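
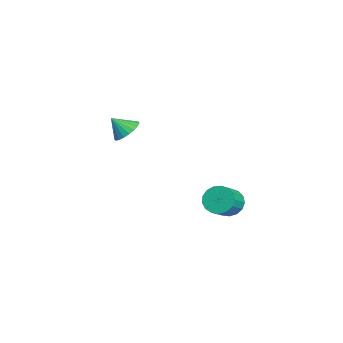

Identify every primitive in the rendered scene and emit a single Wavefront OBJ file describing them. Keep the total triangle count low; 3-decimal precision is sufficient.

v 2.474 1.907 -1.159
v 2.799 1.602 -1.799
v 3.672 1.109 -1.121
v 3.346 1.413 -0.481
v 2.962 1.937 -1.766
v 3.835 1.443 -1.088
v 3.014 2.264 -1.594
v 3.886 1.77 -0.916
v 2.941 2.509 -1.322
v 3.814 2.016 -0.644
v 2.762 2.617 -1.013
v 3.634 2.123 -0.335
v 2.516 2.561 -0.737
v 3.389 2.068 -0.059
v 2.261 2.356 -0.558
v 3.134 1.863 0.12
v 2.055 2.048 -0.516
v 2.927 1.555 0.161
v 1.944 1.707 -0.622
v 2.817 1.214 0.056
v 1.955 1.413 -0.851
v 2.827 0.919 -0.173
v 2.085 1.231 -1.15
v 2.957 0.737 -0.472
v 2.303 1.204 -1.451
v 3.176 0.71 -0.773
v 2.561 1.338 -1.686
v 3.434 0.845 -1.008
v -2.976 -2.639 0.65
v -2.311 -2.988 0.405
v -3.064 -3.381 1.47
v -2.197 -2.765 0.618
v -2.218 -2.521 0.837
v -2.37 -2.297 1.023
v -2.627 -2.132 1.145
v -2.944 -2.055 1.181
v -3.267 -2.079 1.125
v -3.539 -2.199 0.987
v -3.715 -2.396 0.791
v -3.762 -2.634 0.57
v -3.674 -2.874 0.363
v -3.465 -3.072 0.206
v -3.172 -3.196 0.125
v -2.845 -3.223 0.135
v -2.54 -3.15 0.234
f 2 1 5
f 2 5 3
f 3 5 6
f 3 6 4
f 5 1 7
f 5 7 6
f 6 7 8
f 6 8 4
f 7 1 9
f 7 9 8
f 8 9 10
f 8 10 4
f 9 1 11
f 9 11 10
f 10 11 12
f 10 12 4
f 11 1 13
f 11 13 12
f 12 13 14
f 12 14 4
f 13 1 15
f 13 15 14
f 14 15 16
f 14 16 4
f 15 1 17
f 15 17 16
f 16 17 18
f 16 18 4
f 17 1 19
f 17 19 18
f 18 19 20
f 18 20 4
f 19 1 21
f 19 21 20
f 20 21 22
f 20 22 4
f 21 1 23
f 21 23 22
f 22 23 24
f 22 24 4
f 23 1 25
f 23 25 24
f 24 25 26
f 24 26 4
f 25 1 27
f 25 27 26
f 26 27 28
f 26 28 4
f 27 1 2
f 27 2 28
f 28 2 3
f 28 3 4
f 30 29 32
f 30 32 31
f 32 29 33
f 32 33 31
f 33 29 34
f 33 34 31
f 34 29 35
f 34 35 31
f 35 29 36
f 35 36 31
f 36 29 37
f 36 37 31
f 37 29 38
f 37 38 31
f 38 29 39
f 38 39 31
f 39 29 40
f 39 40 31
f 40 29 41
f 40 41 31
f 41 29 42
f 41 42 31
f 42 29 43
f 42 43 31
f 43 29 44
f 43 44 31
f 44 29 45
f 44 45 31
f 45 29 30
f 45 30 31



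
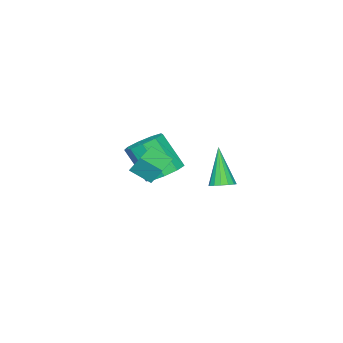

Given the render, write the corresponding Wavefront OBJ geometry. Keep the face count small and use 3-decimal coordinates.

v -0.08 -2.784 0.469
v 0.746 -2.201 0.753
v 0.926 -3.353 2.595
v 0.1 -3.936 2.311
v 0.139 -1.904 0.998
v 0.319 -3.056 2.84
v -0.57 -2.019 0.996
v -0.39 -3.171 2.837
v -1.05 -2.492 0.747
v -0.869 -3.644 2.589
v -1.076 -3.101 0.368
v -0.896 -4.254 2.21
v -0.636 -3.562 0.036
v -0.456 -4.715 1.878
v 0.064 -3.659 -0.093
v 0.244 -4.811 1.749
v 0.696 -3.346 0.041
v 0.877 -4.499 1.883
v 0.966 -2.77 0.375
v 1.146 -3.923 2.217
v 2.398 2.312 2.183
v 2.939 1.994 2.242
v 1.782 1.628 4.137
v 3.001 2.289 2.365
v 2.902 2.591 2.44
v 2.667 2.818 2.445
v 2.361 2.909 2.38
v 2.065 2.841 2.263
v 1.858 2.63 2.124
v 1.796 2.335 2.001
v 1.895 2.033 1.927
v 2.129 1.806 1.921
v 2.436 1.715 1.986
v 2.732 1.784 2.103
v 2.432 -1.059 2.099
v 2.795 -2.035 2.753
v 2.368 -0.464 3.022
v 2.731 -1.44 3.676
v 3.729 -0.68 1.944
v 4.092 -1.656 2.598
v 3.665 -0.085 2.867
v 4.028 -1.061 3.521
f 2 1 5
f 2 5 3
f 3 5 6
f 3 6 4
f 5 1 7
f 5 7 6
f 6 7 8
f 6 8 4
f 7 1 9
f 7 9 8
f 8 9 10
f 8 10 4
f 9 1 11
f 9 11 10
f 10 11 12
f 10 12 4
f 11 1 13
f 11 13 12
f 12 13 14
f 12 14 4
f 13 1 15
f 13 15 14
f 14 15 16
f 14 16 4
f 15 1 17
f 15 17 16
f 16 17 18
f 16 18 4
f 17 1 19
f 17 19 18
f 18 19 20
f 18 20 4
f 19 1 2
f 19 2 20
f 20 2 3
f 20 3 4
f 22 21 24
f 22 24 23
f 24 21 25
f 24 25 23
f 25 21 26
f 25 26 23
f 26 21 27
f 26 27 23
f 27 21 28
f 27 28 23
f 28 21 29
f 28 29 23
f 29 21 30
f 29 30 23
f 30 21 31
f 30 31 23
f 31 21 32
f 31 32 23
f 32 21 33
f 32 33 23
f 33 21 34
f 33 34 23
f 34 21 22
f 34 22 23
f 36 38 35
f 39 36 35
f 35 38 37
f 37 39 35
f 36 42 38
f 40 36 39
f 40 42 36
f 38 42 37
f 41 39 37
f 37 42 41
f 41 40 39
f 42 40 41



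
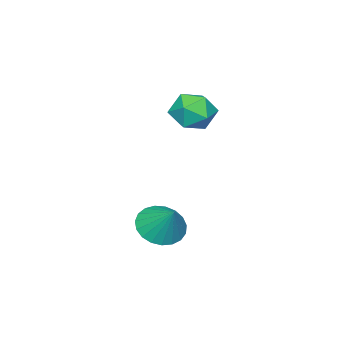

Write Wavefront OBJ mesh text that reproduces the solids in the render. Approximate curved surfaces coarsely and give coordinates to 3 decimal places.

v 0.36 -2.189 -2.262
v 0.967 -1.686 -2.877
v 0.78 -1.271 -1.098
v 0.611 -1.475 -2.915
v 0.211 -1.387 -2.84
v -0.162 -1.438 -2.666
v -0.446 -1.619 -2.421
v -0.59 -1.898 -2.148
v -0.57 -2.228 -1.896
v -0.389 -2.551 -1.706
v -0.078 -2.811 -1.613
v 0.308 -2.964 -1.632
v 0.703 -2.983 -1.759
v 1.039 -2.864 -1.974
v 1.258 -2.629 -2.238
v 1.321 -2.318 -2.507
v 1.218 -1.984 -2.733
v -3.065 -2.088 2.471
v -2.51 -2.295 1.653
v -2.31 -3.285 3.287
v -1.755 -3.492 2.469
v -1.608 -2.63 2.973
v -2.075 -1.89 2.469
v -2.745 -3.69 2.471
v -3.212 -2.95 1.967
v -2.313 -3.285 1.653
v -1.61 -2.63 1.964
v -3.21 -2.95 2.976
v -2.507 -2.295 3.287
f 2 1 4
f 2 4 3
f 4 1 5
f 4 5 3
f 5 1 6
f 5 6 3
f 6 1 7
f 6 7 3
f 7 1 8
f 7 8 3
f 8 1 9
f 8 9 3
f 9 1 10
f 9 10 3
f 10 1 11
f 10 11 3
f 11 1 12
f 11 12 3
f 12 1 13
f 12 13 3
f 13 1 14
f 13 14 3
f 14 1 15
f 14 15 3
f 15 1 16
f 15 16 3
f 16 1 17
f 16 17 3
f 17 1 2
f 17 2 3
f 18 29 23
f 18 23 19
f 18 19 25
f 18 25 28
f 18 28 29
f 19 23 27
f 23 29 22
f 29 28 20
f 28 25 24
f 25 19 26
f 21 27 22
f 21 22 20
f 21 20 24
f 21 24 26
f 21 26 27
f 22 27 23
f 20 22 29
f 24 20 28
f 26 24 25
f 27 26 19



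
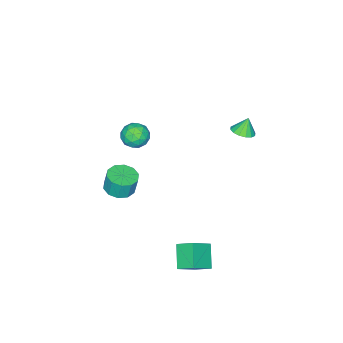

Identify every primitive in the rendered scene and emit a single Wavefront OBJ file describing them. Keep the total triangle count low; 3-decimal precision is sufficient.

v -3.798 2.034 1.039
v -3.136 1.86 1.32
v -4.182 2.126 2.001
v -3.132 2.241 1.285
v -3.306 2.567 1.185
v -3.612 2.75 1.045
v -3.968 2.742 0.904
v -4.278 2.544 0.799
v -4.46 2.209 0.758
v -4.465 1.827 0.793
v -4.291 1.501 0.893
v -3.984 1.318 1.033
v -3.628 1.327 1.174
v -3.318 1.525 1.279
v 1.065 -1.01 3.314
v 1.562 -0.316 3.198
v 2.198 -1.824 3.302
v 2.695 -1.13 3.186
v 2.29 -1.249 3.937
v 1.59 -0.746 3.945
v 2.17 -1.394 2.555
v 1.47 -0.891 2.563
v 2.246 -0.553 2.729
v 2.32 -0.463 3.583
v 1.44 -1.677 2.917
v 1.514 -1.587 3.771
v 1.214 -0.592 3.257
v 2.546 -1.548 3.243
v 2.308 -1.618 3.684
v 2.6 -1.21 3.616
v 1.23 -0.844 3.696
v 1.523 -0.436 3.628
v 1.95 -0.985 4.063
v 2.237 -1.704 2.872
v 2.53 -1.296 2.804
v 1.16 -0.93 2.884
v 1.452 -0.522 2.816
v 1.81 -1.155 2.437
v 1.908 -0.323 2.913
v 2.574 -0.801 2.906
v 2.266 -0.957 2.535
v 1.854 -0.661 2.54
v 1.952 -0.27 3.415
v 2.618 -0.749 3.408
v 2.379 -0.819 3.85
v 1.968 -0.523 3.854
v 2.353 -0.41 3.14
v 1.142 -1.391 3.092
v 1.808 -1.87 3.085
v 1.792 -1.617 2.646
v 1.381 -1.321 2.65
v 1.186 -1.339 3.594
v 1.852 -1.817 3.587
v 1.906 -1.479 3.96
v 1.494 -1.183 3.965
v 1.407 -1.73 3.36
v 2.045 3.043 -4.037
v 3.229 2.714 -3.141
v 1.869 4.005 -3.451
v 3.053 3.677 -2.556
v 2.987 3.803 -5.004
v 4.171 3.475 -4.109
v 2.811 4.766 -4.419
v 3.995 4.437 -3.523
v 0.275 -3.581 -4.329
v 1.007 -4.154 -4.185
v 0.937 -3.931 -2.947
v 0.205 -3.359 -3.091
v 1.212 -3.617 -4.27
v 1.142 -3.395 -3.031
v 1.06 -3.067 -4.377
v 0.99 -2.844 -3.139
v 0.608 -2.713 -4.466
v 0.538 -2.491 -3.228
v 0.029 -2.691 -4.503
v -0.041 -2.468 -3.265
v -0.457 -3.009 -4.473
v -0.527 -2.786 -3.235
v -0.662 -3.545 -4.389
v -0.732 -3.323 -3.15
v -0.51 -4.096 -4.281
v -0.58 -3.873 -3.043
v -0.058 -4.449 -4.192
v -0.128 -4.227 -2.954
v 0.521 -4.472 -4.155
v 0.451 -4.249 -2.917
f 2 1 4
f 2 4 3
f 4 1 5
f 4 5 3
f 5 1 6
f 5 6 3
f 6 1 7
f 6 7 3
f 7 1 8
f 7 8 3
f 8 1 9
f 8 9 3
f 9 1 10
f 9 10 3
f 10 1 11
f 10 11 3
f 11 1 12
f 11 12 3
f 12 1 13
f 12 13 3
f 13 1 14
f 13 14 3
f 14 1 2
f 14 2 3
f 15 52 31
f 52 26 55
f 31 55 20
f 52 55 31
f 15 31 27
f 31 20 32
f 27 32 16
f 31 32 27
f 15 27 36
f 27 16 37
f 36 37 22
f 27 37 36
f 15 36 48
f 36 22 51
f 48 51 25
f 36 51 48
f 15 48 52
f 48 25 56
f 52 56 26
f 48 56 52
f 16 32 43
f 32 20 46
f 43 46 24
f 32 46 43
f 20 55 33
f 55 26 54
f 33 54 19
f 55 54 33
f 26 56 53
f 56 25 49
f 53 49 17
f 56 49 53
f 25 51 50
f 51 22 38
f 50 38 21
f 51 38 50
f 22 37 42
f 37 16 39
f 42 39 23
f 37 39 42
f 18 44 30
f 44 24 45
f 30 45 19
f 44 45 30
f 18 30 28
f 30 19 29
f 28 29 17
f 30 29 28
f 18 28 35
f 28 17 34
f 35 34 21
f 28 34 35
f 18 35 40
f 35 21 41
f 40 41 23
f 35 41 40
f 18 40 44
f 40 23 47
f 44 47 24
f 40 47 44
f 19 45 33
f 45 24 46
f 33 46 20
f 45 46 33
f 17 29 53
f 29 19 54
f 53 54 26
f 29 54 53
f 21 34 50
f 34 17 49
f 50 49 25
f 34 49 50
f 23 41 42
f 41 21 38
f 42 38 22
f 41 38 42
f 24 47 43
f 47 23 39
f 43 39 16
f 47 39 43
f 58 60 57
f 61 58 57
f 57 60 59
f 59 61 57
f 58 64 60
f 62 58 61
f 62 64 58
f 60 64 59
f 63 61 59
f 59 64 63
f 63 62 61
f 64 62 63
f 66 65 69
f 66 69 67
f 67 69 70
f 67 70 68
f 69 65 71
f 69 71 70
f 70 71 72
f 70 72 68
f 71 65 73
f 71 73 72
f 72 73 74
f 72 74 68
f 73 65 75
f 73 75 74
f 74 75 76
f 74 76 68
f 75 65 77
f 75 77 76
f 76 77 78
f 76 78 68
f 77 65 79
f 77 79 78
f 78 79 80
f 78 80 68
f 79 65 81
f 79 81 80
f 80 81 82
f 80 82 68
f 81 65 83
f 81 83 82
f 82 83 84
f 82 84 68
f 83 65 85
f 83 85 84
f 84 85 86
f 84 86 68
f 85 65 66
f 85 66 86
f 86 66 67
f 86 67 68



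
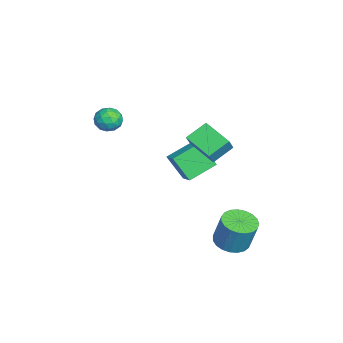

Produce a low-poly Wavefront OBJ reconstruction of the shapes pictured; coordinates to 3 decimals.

v -4.388 2.345 -1.981
v -4.778 1.356 -0.383
v -3.414 2.763 -1.485
v -3.804 1.774 0.114
v -3.356 0.786 -2.694
v -3.746 -0.203 -1.095
v -2.382 1.204 -2.197
v -2.772 0.215 -0.599
v -2.093 2.378 2.44
v -1.408 2.148 3.398
v -0.738 3.712 1.79
v -0.053 3.483 2.748
v -1.367 1.257 1.652
v -0.682 1.028 2.61
v -0.012 2.592 1.002
v 0.673 2.362 1.96
v -0.952 -2.669 4.306
v -0.197 -3.049 4.015
v -1.723 -3.711 3.665
v -0.968 -4.091 3.374
v -1.165 -4.098 4.246
v -0.689 -3.454 4.642
v -1.231 -3.306 3.038
v -0.755 -2.662 3.434
v -0.37 -3.442 3.232
v -0.329 -3.932 3.978
v -1.591 -2.828 3.702
v -1.55 -3.318 4.448
v -0.507 -2.767 4.217
v -1.413 -3.993 3.463
v -1.529 -3.997 3.975
v -1.085 -4.22 3.805
v -0.796 -3.006 4.585
v -0.352 -3.229 4.415
v -0.921 -3.846 4.55
v -1.568 -3.531 3.265
v -1.124 -3.754 3.095
v -0.835 -2.54 3.875
v -0.391 -2.763 3.705
v -0.999 -2.914 3.13
v -0.165 -3.222 3.586
v -0.618 -3.835 3.209
v -0.772 -3.373 3.011
v -0.492 -2.995 3.244
v -0.14 -3.51 4.024
v -0.594 -4.122 3.647
v -0.709 -4.127 4.16
v -0.429 -3.748 4.393
v -0.242 -3.741 3.564
v -1.326 -2.638 4.033
v -1.78 -3.25 3.656
v -1.491 -3.012 3.287
v -1.211 -2.633 3.52
v -1.302 -2.925 4.471
v -1.755 -3.538 4.094
v -1.428 -3.765 4.436
v -1.148 -3.387 4.669
v -1.678 -3.019 4.116
v 3.31 3.69 -3.246
v 3.989 2.853 -3.173
v 4.349 3.314 -1.26
v 3.67 4.15 -1.334
v 4.262 3.184 -3.304
v 4.623 3.645 -1.392
v 4.371 3.603 -3.425
v 4.732 4.063 -1.513
v 4.297 4.036 -3.516
v 4.657 4.497 -1.603
v 4.051 4.41 -3.559
v 4.412 4.87 -1.647
v 3.678 4.659 -3.549
v 4.038 5.119 -1.636
v 3.241 4.741 -3.486
v 3.601 5.201 -1.574
v 2.815 4.64 -3.382
v 3.176 5.101 -1.469
v 2.476 4.376 -3.254
v 2.836 4.836 -1.342
v 2.28 3.993 -3.125
v 2.641 4.453 -1.213
v 2.263 3.557 -3.017
v 2.623 4.018 -1.104
v 2.426 3.145 -2.949
v 2.787 3.605 -1.036
v 2.743 2.826 -2.932
v 3.103 3.287 -1.019
v 3.157 2.657 -2.969
v 3.517 3.118 -1.056
v 3.598 2.667 -3.054
v 3.958 3.127 -1.142
f 2 4 1
f 5 2 1
f 1 4 3
f 3 5 1
f 2 8 4
f 6 2 5
f 6 8 2
f 4 8 3
f 7 5 3
f 3 8 7
f 7 6 5
f 8 6 7
f 10 12 9
f 13 10 9
f 9 12 11
f 11 13 9
f 10 16 12
f 14 10 13
f 14 16 10
f 12 16 11
f 15 13 11
f 11 16 15
f 15 14 13
f 16 14 15
f 17 54 33
f 54 28 57
f 33 57 22
f 54 57 33
f 17 33 29
f 33 22 34
f 29 34 18
f 33 34 29
f 17 29 38
f 29 18 39
f 38 39 24
f 29 39 38
f 17 38 50
f 38 24 53
f 50 53 27
f 38 53 50
f 17 50 54
f 50 27 58
f 54 58 28
f 50 58 54
f 18 34 45
f 34 22 48
f 45 48 26
f 34 48 45
f 22 57 35
f 57 28 56
f 35 56 21
f 57 56 35
f 28 58 55
f 58 27 51
f 55 51 19
f 58 51 55
f 27 53 52
f 53 24 40
f 52 40 23
f 53 40 52
f 24 39 44
f 39 18 41
f 44 41 25
f 39 41 44
f 20 46 32
f 46 26 47
f 32 47 21
f 46 47 32
f 20 32 30
f 32 21 31
f 30 31 19
f 32 31 30
f 20 30 37
f 30 19 36
f 37 36 23
f 30 36 37
f 20 37 42
f 37 23 43
f 42 43 25
f 37 43 42
f 20 42 46
f 42 25 49
f 46 49 26
f 42 49 46
f 21 47 35
f 47 26 48
f 35 48 22
f 47 48 35
f 19 31 55
f 31 21 56
f 55 56 28
f 31 56 55
f 23 36 52
f 36 19 51
f 52 51 27
f 36 51 52
f 25 43 44
f 43 23 40
f 44 40 24
f 43 40 44
f 26 49 45
f 49 25 41
f 45 41 18
f 49 41 45
f 60 59 63
f 60 63 61
f 61 63 64
f 61 64 62
f 63 59 65
f 63 65 64
f 64 65 66
f 64 66 62
f 65 59 67
f 65 67 66
f 66 67 68
f 66 68 62
f 67 59 69
f 67 69 68
f 68 69 70
f 68 70 62
f 69 59 71
f 69 71 70
f 70 71 72
f 70 72 62
f 71 59 73
f 71 73 72
f 72 73 74
f 72 74 62
f 73 59 75
f 73 75 74
f 74 75 76
f 74 76 62
f 75 59 77
f 75 77 76
f 76 77 78
f 76 78 62
f 77 59 79
f 77 79 78
f 78 79 80
f 78 80 62
f 79 59 81
f 79 81 80
f 80 81 82
f 80 82 62
f 81 59 83
f 81 83 82
f 82 83 84
f 82 84 62
f 83 59 85
f 83 85 84
f 84 85 86
f 84 86 62
f 85 59 87
f 85 87 86
f 86 87 88
f 86 88 62
f 87 59 89
f 87 89 88
f 88 89 90
f 88 90 62
f 89 59 60
f 89 60 90
f 90 60 61
f 90 61 62



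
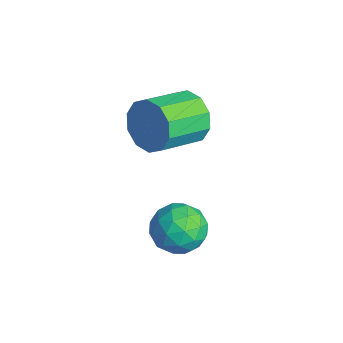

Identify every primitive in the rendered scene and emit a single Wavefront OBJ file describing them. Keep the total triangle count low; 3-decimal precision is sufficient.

v -1.889 -0.063 0.229
v -1.375 -0.258 -0.689
v -0.917 -1.972 -0.067
v -1.431 -1.777 0.851
v -0.944 0.011 -0.266
v -0.485 -1.703 0.356
v -0.873 0.251 0.346
v -0.415 -1.463 0.968
v -1.191 0.372 0.913
v -0.732 -1.342 1.535
v -1.775 0.327 1.219
v -1.317 -1.387 1.841
v -2.403 0.132 1.147
v -1.945 -1.582 1.769
v -2.835 -0.137 0.724
v -2.376 -1.851 1.346
v -2.905 -0.377 0.112
v -2.447 -2.091 0.734
v -2.588 -0.498 -0.455
v -2.129 -2.212 0.167
v -2.003 -0.453 -0.761
v -1.545 -2.167 -0.139
v 1.404 -1.772 -2.564
v 2.11 -1.28 -1.998
v 1.27 -2.94 -1.382
v 1.976 -2.448 -0.816
v 1.045 -2.029 -0.956
v 1.128 -1.307 -1.687
v 2.252 -2.913 -1.693
v 2.335 -2.191 -2.424
v 2.634 -1.985 -1.46
v 1.889 -1.439 -1.004
v 1.491 -2.781 -2.376
v 0.746 -2.235 -1.92
v 1.769 -1.423 -2.385
v 1.611 -2.797 -0.995
v 1.064 -2.55 -1.078
v 1.479 -2.261 -0.745
v 1.192 -1.439 -2.202
v 1.607 -1.15 -1.869
v 0.981 -1.59 -1.257
v 1.773 -3.07 -1.511
v 2.188 -2.781 -1.178
v 1.901 -1.959 -2.635
v 2.316 -1.67 -2.302
v 2.399 -2.63 -2.123
v 2.492 -1.549 -1.735
v 2.413 -2.236 -1.041
v 2.575 -2.509 -1.557
v 2.624 -2.084 -1.986
v 2.054 -1.228 -1.468
v 1.975 -1.915 -0.773
v 1.428 -1.668 -0.855
v 1.477 -1.244 -1.285
v 2.362 -1.642 -1.151
v 1.405 -2.305 -2.607
v 1.326 -2.992 -1.912
v 1.903 -2.976 -2.095
v 1.952 -2.552 -2.525
v 0.967 -1.984 -2.339
v 0.888 -2.671 -1.645
v 0.756 -2.136 -1.394
v 0.805 -1.711 -1.823
v 1.018 -2.578 -2.229
f 2 1 5
f 2 5 3
f 3 5 6
f 3 6 4
f 5 1 7
f 5 7 6
f 6 7 8
f 6 8 4
f 7 1 9
f 7 9 8
f 8 9 10
f 8 10 4
f 9 1 11
f 9 11 10
f 10 11 12
f 10 12 4
f 11 1 13
f 11 13 12
f 12 13 14
f 12 14 4
f 13 1 15
f 13 15 14
f 14 15 16
f 14 16 4
f 15 1 17
f 15 17 16
f 16 17 18
f 16 18 4
f 17 1 19
f 17 19 18
f 18 19 20
f 18 20 4
f 19 1 21
f 19 21 20
f 20 21 22
f 20 22 4
f 21 1 2
f 21 2 22
f 22 2 3
f 22 3 4
f 23 60 39
f 60 34 63
f 39 63 28
f 60 63 39
f 23 39 35
f 39 28 40
f 35 40 24
f 39 40 35
f 23 35 44
f 35 24 45
f 44 45 30
f 35 45 44
f 23 44 56
f 44 30 59
f 56 59 33
f 44 59 56
f 23 56 60
f 56 33 64
f 60 64 34
f 56 64 60
f 24 40 51
f 40 28 54
f 51 54 32
f 40 54 51
f 28 63 41
f 63 34 62
f 41 62 27
f 63 62 41
f 34 64 61
f 64 33 57
f 61 57 25
f 64 57 61
f 33 59 58
f 59 30 46
f 58 46 29
f 59 46 58
f 30 45 50
f 45 24 47
f 50 47 31
f 45 47 50
f 26 52 38
f 52 32 53
f 38 53 27
f 52 53 38
f 26 38 36
f 38 27 37
f 36 37 25
f 38 37 36
f 26 36 43
f 36 25 42
f 43 42 29
f 36 42 43
f 26 43 48
f 43 29 49
f 48 49 31
f 43 49 48
f 26 48 52
f 48 31 55
f 52 55 32
f 48 55 52
f 27 53 41
f 53 32 54
f 41 54 28
f 53 54 41
f 25 37 61
f 37 27 62
f 61 62 34
f 37 62 61
f 29 42 58
f 42 25 57
f 58 57 33
f 42 57 58
f 31 49 50
f 49 29 46
f 50 46 30
f 49 46 50
f 32 55 51
f 55 31 47
f 51 47 24
f 55 47 51



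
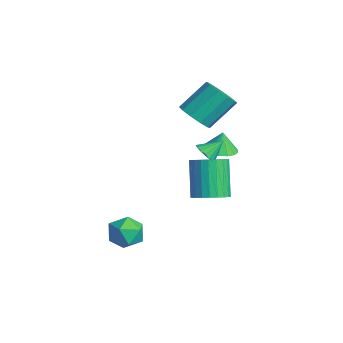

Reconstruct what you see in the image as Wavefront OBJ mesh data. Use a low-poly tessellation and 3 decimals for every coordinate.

v 0.853 -2.103 -1.544
v 1.256 -1.817 -2.388
v 2.224 -2.763 -1.112
v 2.627 -2.477 -1.956
v 2.386 -1.813 -1.28
v 1.538 -1.405 -1.547
v 1.942 -3.175 -1.953
v 1.094 -2.767 -2.22
v 1.929 -2.48 -2.641
v 2.203 -1.638 -2.225
v 1.277 -2.942 -1.275
v 1.551 -2.1 -0.859
v 0.183 3.01 1.648
v 0.687 2.316 1.795
v 0.117 3.19 2.732
v 0.958 2.63 1.759
v 1.051 3.031 1.698
v 0.946 3.427 1.625
v 0.666 3.728 1.558
v 0.275 3.864 1.512
v -0.137 3.804 1.497
v -0.475 3.563 1.516
v -0.663 3.195 1.566
v -0.657 2.784 1.635
v -0.459 2.425 1.707
v -0.113 2.2 1.765
v 0.3 2.161 1.797
v -1.663 2.497 2.922
v -1.025 2.025 3.462
v -1.12 3.451 4.819
v -1.757 3.923 4.278
v -0.726 2.389 3.101
v -0.821 3.814 4.458
v -0.785 2.794 2.671
v -0.879 4.219 4.028
v -1.179 3.086 2.337
v -1.274 4.511 3.694
v -1.758 3.153 2.227
v -1.853 4.578 3.583
v -2.3 2.969 2.381
v -2.395 4.395 3.738
v -2.599 2.606 2.742
v -2.694 4.031 4.099
v -2.541 2.201 3.172
v -2.635 3.626 4.529
v -2.146 1.909 3.506
v -2.241 3.334 4.863
v -1.567 1.842 3.617
v -1.662 3.267 4.973
v 2.184 1.422 2.936
v 2.71 1.168 3.198
v 2.256 2.278 3.624
v 2.818 1.342 2.97
v 2.781 1.535 2.734
v 2.607 1.701 2.545
v 2.337 1.804 2.446
v 2.031 1.819 2.458
v 1.76 1.744 2.58
v 1.587 1.594 2.784
v 1.55 1.406 3.022
v 1.659 1.221 3.241
v 1.888 1.082 3.39
v 2.185 1.021 3.435
v 2.482 1.052 3.365
v 2.822 1.434 0.378
v 3.317 0.804 0.811
v 2.233 1.177 2.594
v 1.738 1.806 2.162
v 3.511 1.096 0.868
v 2.427 1.468 2.651
v 3.6 1.439 0.85
v 2.516 1.812 2.634
v 3.571 1.781 0.761
v 2.487 2.154 2.544
v 3.428 2.071 0.613
v 2.344 2.443 2.397
v 3.192 2.263 0.43
v 2.108 2.636 2.213
v 2.901 2.33 0.239
v 1.816 2.702 2.022
v 2.597 2.259 0.069
v 1.513 2.632 1.852
v 2.327 2.063 -0.054
v 1.243 2.436 1.729
v 2.133 1.772 -0.111
v 1.049 2.144 1.672
v 2.044 1.428 -0.094
v 0.96 1.801 1.69
v 2.073 1.086 -0.004
v 0.989 1.459 1.779
v 2.216 0.797 0.143
v 1.132 1.169 1.927
v 2.452 0.604 0.327
v 1.368 0.977 2.11
v 2.744 0.538 0.518
v 1.659 0.91 2.301
v 3.047 0.608 0.688
v 1.963 0.981 2.471
f 1 12 6
f 1 6 2
f 1 2 8
f 1 8 11
f 1 11 12
f 2 6 10
f 6 12 5
f 12 11 3
f 11 8 7
f 8 2 9
f 4 10 5
f 4 5 3
f 4 3 7
f 4 7 9
f 4 9 10
f 5 10 6
f 3 5 12
f 7 3 11
f 9 7 8
f 10 9 2
f 14 13 16
f 14 16 15
f 16 13 17
f 16 17 15
f 17 13 18
f 17 18 15
f 18 13 19
f 18 19 15
f 19 13 20
f 19 20 15
f 20 13 21
f 20 21 15
f 21 13 22
f 21 22 15
f 22 13 23
f 22 23 15
f 23 13 24
f 23 24 15
f 24 13 25
f 24 25 15
f 25 13 26
f 25 26 15
f 26 13 27
f 26 27 15
f 27 13 14
f 27 14 15
f 29 28 32
f 29 32 30
f 30 32 33
f 30 33 31
f 32 28 34
f 32 34 33
f 33 34 35
f 33 35 31
f 34 28 36
f 34 36 35
f 35 36 37
f 35 37 31
f 36 28 38
f 36 38 37
f 37 38 39
f 37 39 31
f 38 28 40
f 38 40 39
f 39 40 41
f 39 41 31
f 40 28 42
f 40 42 41
f 41 42 43
f 41 43 31
f 42 28 44
f 42 44 43
f 43 44 45
f 43 45 31
f 44 28 46
f 44 46 45
f 45 46 47
f 45 47 31
f 46 28 48
f 46 48 47
f 47 48 49
f 47 49 31
f 48 28 29
f 48 29 49
f 49 29 30
f 49 30 31
f 51 50 53
f 51 53 52
f 53 50 54
f 53 54 52
f 54 50 55
f 54 55 52
f 55 50 56
f 55 56 52
f 56 50 57
f 56 57 52
f 57 50 58
f 57 58 52
f 58 50 59
f 58 59 52
f 59 50 60
f 59 60 52
f 60 50 61
f 60 61 52
f 61 50 62
f 61 62 52
f 62 50 63
f 62 63 52
f 63 50 64
f 63 64 52
f 64 50 51
f 64 51 52
f 66 65 69
f 66 69 67
f 67 69 70
f 67 70 68
f 69 65 71
f 69 71 70
f 70 71 72
f 70 72 68
f 71 65 73
f 71 73 72
f 72 73 74
f 72 74 68
f 73 65 75
f 73 75 74
f 74 75 76
f 74 76 68
f 75 65 77
f 75 77 76
f 76 77 78
f 76 78 68
f 77 65 79
f 77 79 78
f 78 79 80
f 78 80 68
f 79 65 81
f 79 81 80
f 80 81 82
f 80 82 68
f 81 65 83
f 81 83 82
f 82 83 84
f 82 84 68
f 83 65 85
f 83 85 84
f 84 85 86
f 84 86 68
f 85 65 87
f 85 87 86
f 86 87 88
f 86 88 68
f 87 65 89
f 87 89 88
f 88 89 90
f 88 90 68
f 89 65 91
f 89 91 90
f 90 91 92
f 90 92 68
f 91 65 93
f 91 93 92
f 92 93 94
f 92 94 68
f 93 65 95
f 93 95 94
f 94 95 96
f 94 96 68
f 95 65 97
f 95 97 96
f 96 97 98
f 96 98 68
f 97 65 66
f 97 66 98
f 98 66 67
f 98 67 68



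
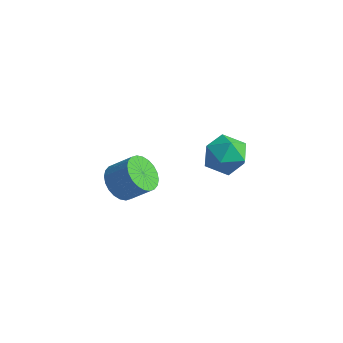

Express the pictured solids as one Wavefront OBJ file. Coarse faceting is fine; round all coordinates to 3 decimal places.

v -2.419 -2.237 -2.131
v -1.714 -2.365 -2.828
v -0.695 -1.992 -1.866
v -1.401 -1.863 -1.169
v -1.803 -1.989 -2.879
v -0.785 -1.615 -1.917
v -1.987 -1.65 -2.816
v -0.969 -1.277 -1.854
v -2.236 -1.401 -2.649
v -1.218 -1.028 -1.687
v -2.514 -1.279 -2.403
v -1.495 -0.906 -1.441
v -2.776 -1.303 -2.116
v -1.758 -0.929 -1.154
v -2.985 -1.469 -1.831
v -1.967 -1.095 -0.868
v -3.107 -1.752 -1.591
v -2.089 -1.378 -0.629
v -3.125 -2.108 -1.434
v -2.106 -1.735 -0.472
v -3.035 -2.485 -1.383
v -2.017 -2.111 -0.421
v -2.851 -2.823 -1.446
v -1.833 -2.45 -0.484
v -2.602 -3.072 -1.613
v -1.584 -2.699 -0.651
v -2.325 -3.194 -1.859
v -1.306 -2.821 -0.897
v -2.062 -3.171 -2.146
v -1.044 -2.797 -1.184
v -1.853 -3.005 -2.432
v -0.835 -2.631 -1.469
v -1.731 -2.722 -2.671
v -0.713 -2.348 -1.709
v 3.606 -1.318 3.153
v 4.163 -2.238 2.954
v 2.117 -2.102 2.606
v 2.674 -3.022 2.407
v 2.521 -2.687 3.437
v 3.441 -2.203 3.775
v 2.839 -2.137 1.785
v 3.759 -1.653 2.123
v 3.689 -2.744 2.109
v 3.493 -3.084 3.129
v 2.787 -1.256 2.431
v 2.591 -1.596 3.451
f 2 1 5
f 2 5 3
f 3 5 6
f 3 6 4
f 5 1 7
f 5 7 6
f 6 7 8
f 6 8 4
f 7 1 9
f 7 9 8
f 8 9 10
f 8 10 4
f 9 1 11
f 9 11 10
f 10 11 12
f 10 12 4
f 11 1 13
f 11 13 12
f 12 13 14
f 12 14 4
f 13 1 15
f 13 15 14
f 14 15 16
f 14 16 4
f 15 1 17
f 15 17 16
f 16 17 18
f 16 18 4
f 17 1 19
f 17 19 18
f 18 19 20
f 18 20 4
f 19 1 21
f 19 21 20
f 20 21 22
f 20 22 4
f 21 1 23
f 21 23 22
f 22 23 24
f 22 24 4
f 23 1 25
f 23 25 24
f 24 25 26
f 24 26 4
f 25 1 27
f 25 27 26
f 26 27 28
f 26 28 4
f 27 1 29
f 27 29 28
f 28 29 30
f 28 30 4
f 29 1 31
f 29 31 30
f 30 31 32
f 30 32 4
f 31 1 33
f 31 33 32
f 32 33 34
f 32 34 4
f 33 1 2
f 33 2 34
f 34 2 3
f 34 3 4
f 35 46 40
f 35 40 36
f 35 36 42
f 35 42 45
f 35 45 46
f 36 40 44
f 40 46 39
f 46 45 37
f 45 42 41
f 42 36 43
f 38 44 39
f 38 39 37
f 38 37 41
f 38 41 43
f 38 43 44
f 39 44 40
f 37 39 46
f 41 37 45
f 43 41 42
f 44 43 36



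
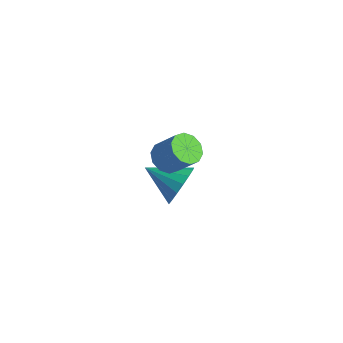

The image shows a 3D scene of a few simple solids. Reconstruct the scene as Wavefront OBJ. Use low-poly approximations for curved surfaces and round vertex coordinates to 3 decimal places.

v -0.919 0.828 -0.938
v -0.379 0.477 -0.173
v -2.301 0.092 -0.302
v -0.535 0.902 -0.018
v -0.778 1.311 -0.074
v -1.054 1.608 -0.328
v -1.299 1.728 -0.721
v -1.457 1.641 -1.165
v -1.491 1.368 -1.556
v -1.395 0.971 -1.806
v -1.19 0.542 -1.857
v -0.923 0.178 -1.698
v -0.655 -0.037 -1.365
v -0.447 -0.053 -0.934
v -0.348 0.132 -0.504
v 0.422 -1.048 3.148
v 0.737 -0.536 2.733
v 1.573 -0.221 3.758
v 1.258 -0.732 4.172
v 0.393 -0.344 2.954
v 1.23 -0.029 3.979
v 0.061 -0.421 3.249
v 0.897 -0.106 4.274
v -0.134 -0.738 3.506
v 0.703 -0.422 4.53
v -0.116 -1.172 3.625
v 0.72 -0.857 4.65
v 0.107 -1.559 3.562
v 0.943 -1.244 4.587
v 0.45 -1.751 3.341
v 1.287 -1.436 4.366
v 0.783 -1.674 3.046
v 1.619 -1.359 4.071
v 0.977 -1.358 2.79
v 1.814 -1.042 3.814
v 0.96 -0.923 2.67
v 1.796 -0.608 3.695
f 2 1 4
f 2 4 3
f 4 1 5
f 4 5 3
f 5 1 6
f 5 6 3
f 6 1 7
f 6 7 3
f 7 1 8
f 7 8 3
f 8 1 9
f 8 9 3
f 9 1 10
f 9 10 3
f 10 1 11
f 10 11 3
f 11 1 12
f 11 12 3
f 12 1 13
f 12 13 3
f 13 1 14
f 13 14 3
f 14 1 15
f 14 15 3
f 15 1 2
f 15 2 3
f 17 16 20
f 17 20 18
f 18 20 21
f 18 21 19
f 20 16 22
f 20 22 21
f 21 22 23
f 21 23 19
f 22 16 24
f 22 24 23
f 23 24 25
f 23 25 19
f 24 16 26
f 24 26 25
f 25 26 27
f 25 27 19
f 26 16 28
f 26 28 27
f 27 28 29
f 27 29 19
f 28 16 30
f 28 30 29
f 29 30 31
f 29 31 19
f 30 16 32
f 30 32 31
f 31 32 33
f 31 33 19
f 32 16 34
f 32 34 33
f 33 34 35
f 33 35 19
f 34 16 36
f 34 36 35
f 35 36 37
f 35 37 19
f 36 16 17
f 36 17 37
f 37 17 18
f 37 18 19



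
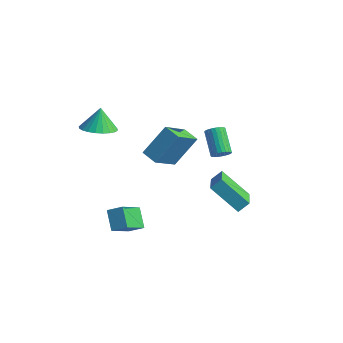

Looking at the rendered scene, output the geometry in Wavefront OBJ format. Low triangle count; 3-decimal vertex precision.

v 0.578 -2.136 1.915
v 1.108 -0.918 3.489
v 0.516 -0.45 0.631
v 1.046 0.768 2.205
v 1.534 -2.268 1.695
v 2.064 -1.05 3.269
v 1.472 -0.582 0.411
v 2.002 0.636 1.985
v 4.989 0.343 -2.246
v 3.414 -0.034 -0.878
v 3.847 1.877 -3.138
v 2.272 1.5 -1.77
v 5.308 0.88 -1.73
v 3.733 0.503 -0.362
v 4.166 2.414 -2.622
v 2.591 2.037 -1.254
v 2.108 2.591 -0.458
v 2.486 3.027 -0.399
v 1.411 3.824 0.617
v 1.032 3.389 0.558
v 2.367 3.096 -0.578
v 1.292 3.893 0.437
v 2.209 3.088 -0.74
v 1.134 3.885 0.275
v 2.035 3.004 -0.858
v 0.96 3.802 0.157
v 1.873 2.858 -0.916
v 0.797 3.655 0.099
v 1.746 2.671 -0.904
v 0.67 3.468 0.112
v 1.674 2.472 -0.823
v 0.598 3.269 0.192
v 1.668 2.291 -0.688
v 0.593 3.088 0.328
v 1.729 2.156 -0.517
v 0.654 2.953 0.499
v 1.848 2.087 -0.337
v 0.773 2.884 0.678
v 2.006 2.095 -0.175
v 0.931 2.892 0.84
v 2.18 2.178 -0.057
v 1.105 2.976 0.958
v 2.343 2.325 0.001
v 1.267 3.122 1.016
v 2.47 2.512 -0.012
v 1.394 3.309 1.004
v 2.542 2.711 -0.092
v 1.466 3.508 0.923
v 2.547 2.892 -0.228
v 1.472 3.689 0.788
v 0.027 -4.094 -3.553
v -0.79 -3.495 -2.691
v -0.085 -2.579 -4.711
v -0.902 -1.981 -3.849
v 0.782 -3.699 -3.111
v -0.035 -3.101 -2.249
v 0.67 -2.185 -4.269
v -0.147 -1.586 -3.407
v -1.982 -2.677 2.906
v -1.103 -2.142 2.857
v -2.198 -2.203 4.174
v -1.366 -1.874 2.712
v -1.722 -1.729 2.597
v -2.118 -1.728 2.529
v -2.494 -1.872 2.518
v -2.791 -2.138 2.567
v -2.965 -2.486 2.667
v -2.989 -2.863 2.803
v -2.86 -3.212 2.956
v -2.597 -3.479 3.101
v -2.241 -3.624 3.216
v -1.845 -3.625 3.284
v -1.469 -3.482 3.295
v -1.172 -3.216 3.246
v -0.998 -2.867 3.146
v -0.974 -2.49 3.009
f 2 4 1
f 5 2 1
f 1 4 3
f 3 5 1
f 2 8 4
f 6 2 5
f 6 8 2
f 4 8 3
f 7 5 3
f 3 8 7
f 7 6 5
f 8 6 7
f 10 12 9
f 13 10 9
f 9 12 11
f 11 13 9
f 10 16 12
f 14 10 13
f 14 16 10
f 12 16 11
f 15 13 11
f 11 16 15
f 15 14 13
f 16 14 15
f 18 17 21
f 18 21 19
f 19 21 22
f 19 22 20
f 21 17 23
f 21 23 22
f 22 23 24
f 22 24 20
f 23 17 25
f 23 25 24
f 24 25 26
f 24 26 20
f 25 17 27
f 25 27 26
f 26 27 28
f 26 28 20
f 27 17 29
f 27 29 28
f 28 29 30
f 28 30 20
f 29 17 31
f 29 31 30
f 30 31 32
f 30 32 20
f 31 17 33
f 31 33 32
f 32 33 34
f 32 34 20
f 33 17 35
f 33 35 34
f 34 35 36
f 34 36 20
f 35 17 37
f 35 37 36
f 36 37 38
f 36 38 20
f 37 17 39
f 37 39 38
f 38 39 40
f 38 40 20
f 39 17 41
f 39 41 40
f 40 41 42
f 40 42 20
f 41 17 43
f 41 43 42
f 42 43 44
f 42 44 20
f 43 17 45
f 43 45 44
f 44 45 46
f 44 46 20
f 45 17 47
f 45 47 46
f 46 47 48
f 46 48 20
f 47 17 49
f 47 49 48
f 48 49 50
f 48 50 20
f 49 17 18
f 49 18 50
f 50 18 19
f 50 19 20
f 52 54 51
f 55 52 51
f 51 54 53
f 53 55 51
f 52 58 54
f 56 52 55
f 56 58 52
f 54 58 53
f 57 55 53
f 53 58 57
f 57 56 55
f 58 56 57
f 60 59 62
f 60 62 61
f 62 59 63
f 62 63 61
f 63 59 64
f 63 64 61
f 64 59 65
f 64 65 61
f 65 59 66
f 65 66 61
f 66 59 67
f 66 67 61
f 67 59 68
f 67 68 61
f 68 59 69
f 68 69 61
f 69 59 70
f 69 70 61
f 70 59 71
f 70 71 61
f 71 59 72
f 71 72 61
f 72 59 73
f 72 73 61
f 73 59 74
f 73 74 61
f 74 59 75
f 74 75 61
f 75 59 76
f 75 76 61
f 76 59 60
f 76 60 61



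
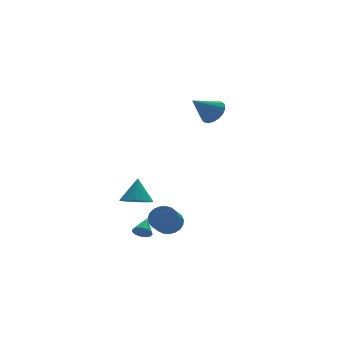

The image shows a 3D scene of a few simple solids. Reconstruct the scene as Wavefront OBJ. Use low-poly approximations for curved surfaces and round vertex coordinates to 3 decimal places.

v 2.601 0.627 3.387
v 3.16 0.383 4.022
v 1.279 0.533 4.513
v 3.153 0.803 4.05
v 3.02 1.183 3.926
v 2.792 1.436 3.678
v 2.519 1.503 3.364
v 2.266 1.37 3.055
v 2.089 1.067 2.822
v 2.03 0.663 2.719
v 2.102 0.251 2.768
v 2.288 -0.075 2.959
v 2.546 -0.24 3.249
v 2.817 -0.206 3.57
v 3.038 0.019 3.849
v -2.868 -1.969 -3.738
v -2.433 -2.061 -4.096
v -2.212 -1.191 -3.142
v -2.605 -1.82 -4.222
v -2.86 -1.627 -4.194
v -3.117 -1.542 -4.022
v -3.296 -1.593 -3.759
v -3.338 -1.764 -3.49
v -3.231 -1.999 -3.3
v -3.009 -2.225 -3.249
v -2.742 -2.37 -3.353
v -2.515 -2.388 -3.58
v -2.4 -2.273 -3.857
v -0.865 3.373 -4.005
v -0.014 2.908 -4.024
v -0.455 4.067 -2.555
v 0.071 3.344 -4.257
v -0.094 3.789 -4.422
v -0.467 4.121 -4.476
v -0.946 4.254 -4.404
v -1.403 4.15 -4.225
v -1.716 3.838 -3.987
v -1.802 3.401 -3.754
v -1.636 2.957 -3.588
v -1.264 2.624 -3.535
v -0.785 2.492 -3.607
v -0.328 2.596 -3.786
v -2.044 -3.595 -2.433
v -1.699 -3.201 -1.802
v -2.332 -3.81 -1.076
v -2.676 -4.205 -1.707
v -1.968 -3.003 -1.871
v -2.601 -3.613 -1.144
v -2.25 -2.908 -2.037
v -2.883 -3.517 -1.31
v -2.497 -2.931 -2.271
v -3.129 -3.541 -1.545
v -2.665 -3.07 -2.534
v -3.298 -3.679 -1.807
v -2.726 -3.299 -2.779
v -3.358 -3.908 -2.052
v -2.668 -3.579 -2.964
v -3.301 -4.188 -2.237
v -2.503 -3.862 -3.058
v -3.136 -4.472 -2.331
v -2.259 -4.099 -3.043
v -2.891 -4.709 -2.317
v -1.977 -4.249 -2.923
v -2.61 -4.859 -2.197
v -1.706 -4.286 -2.719
v -2.339 -4.895 -1.992
v -1.494 -4.204 -2.465
v -2.127 -4.813 -1.738
v -1.377 -4.016 -2.205
v -2.01 -4.625 -1.479
v -1.376 -3.755 -1.985
v -2.008 -4.365 -1.259
v -1.489 -3.467 -1.843
v -2.122 -4.076 -1.116
f 2 1 4
f 2 4 3
f 4 1 5
f 4 5 3
f 5 1 6
f 5 6 3
f 6 1 7
f 6 7 3
f 7 1 8
f 7 8 3
f 8 1 9
f 8 9 3
f 9 1 10
f 9 10 3
f 10 1 11
f 10 11 3
f 11 1 12
f 11 12 3
f 12 1 13
f 12 13 3
f 13 1 14
f 13 14 3
f 14 1 15
f 14 15 3
f 15 1 2
f 15 2 3
f 17 16 19
f 17 19 18
f 19 16 20
f 19 20 18
f 20 16 21
f 20 21 18
f 21 16 22
f 21 22 18
f 22 16 23
f 22 23 18
f 23 16 24
f 23 24 18
f 24 16 25
f 24 25 18
f 25 16 26
f 25 26 18
f 26 16 27
f 26 27 18
f 27 16 28
f 27 28 18
f 28 16 17
f 28 17 18
f 30 29 32
f 30 32 31
f 32 29 33
f 32 33 31
f 33 29 34
f 33 34 31
f 34 29 35
f 34 35 31
f 35 29 36
f 35 36 31
f 36 29 37
f 36 37 31
f 37 29 38
f 37 38 31
f 38 29 39
f 38 39 31
f 39 29 40
f 39 40 31
f 40 29 41
f 40 41 31
f 41 29 42
f 41 42 31
f 42 29 30
f 42 30 31
f 44 43 47
f 44 47 45
f 45 47 48
f 45 48 46
f 47 43 49
f 47 49 48
f 48 49 50
f 48 50 46
f 49 43 51
f 49 51 50
f 50 51 52
f 50 52 46
f 51 43 53
f 51 53 52
f 52 53 54
f 52 54 46
f 53 43 55
f 53 55 54
f 54 55 56
f 54 56 46
f 55 43 57
f 55 57 56
f 56 57 58
f 56 58 46
f 57 43 59
f 57 59 58
f 58 59 60
f 58 60 46
f 59 43 61
f 59 61 60
f 60 61 62
f 60 62 46
f 61 43 63
f 61 63 62
f 62 63 64
f 62 64 46
f 63 43 65
f 63 65 64
f 64 65 66
f 64 66 46
f 65 43 67
f 65 67 66
f 66 67 68
f 66 68 46
f 67 43 69
f 67 69 68
f 68 69 70
f 68 70 46
f 69 43 71
f 69 71 70
f 70 71 72
f 70 72 46
f 71 43 73
f 71 73 72
f 72 73 74
f 72 74 46
f 73 43 44
f 73 44 74
f 74 44 45
f 74 45 46



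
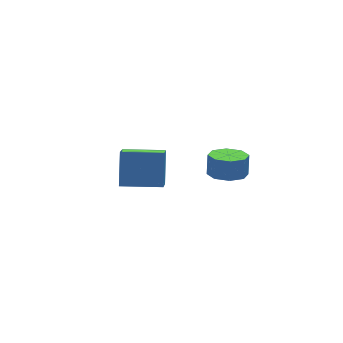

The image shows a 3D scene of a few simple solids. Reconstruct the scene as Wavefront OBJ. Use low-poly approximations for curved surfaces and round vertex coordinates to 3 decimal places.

v 0.464 1.754 -1.453
v 1.05 2.867 0.037
v 1.082 2.862 -2.523
v 1.668 3.975 -1.033
v 2.352 0.725 -1.427
v 2.938 1.838 0.063
v 2.97 1.833 -2.497
v 3.556 2.946 -1.007
v 3.773 -3.155 2.659
v 4.622 -2.842 2.339
v 4.856 -2.452 3.341
v 4.007 -2.765 3.661
v 4.092 -2.339 2.267
v 4.326 -1.949 3.269
v 3.375 -2.314 2.425
v 3.609 -1.924 3.426
v 2.891 -2.781 2.72
v 3.125 -2.391 3.721
v 2.924 -3.468 2.979
v 3.158 -3.078 3.981
v 3.454 -3.971 3.051
v 3.688 -3.581 4.053
v 4.171 -3.996 2.894
v 4.405 -3.606 3.895
v 4.655 -3.529 2.599
v 4.889 -3.139 3.6
f 2 4 1
f 5 2 1
f 1 4 3
f 3 5 1
f 2 8 4
f 6 2 5
f 6 8 2
f 4 8 3
f 7 5 3
f 3 8 7
f 7 6 5
f 8 6 7
f 10 9 13
f 10 13 11
f 11 13 14
f 11 14 12
f 13 9 15
f 13 15 14
f 14 15 16
f 14 16 12
f 15 9 17
f 15 17 16
f 16 17 18
f 16 18 12
f 17 9 19
f 17 19 18
f 18 19 20
f 18 20 12
f 19 9 21
f 19 21 20
f 20 21 22
f 20 22 12
f 21 9 23
f 21 23 22
f 22 23 24
f 22 24 12
f 23 9 25
f 23 25 24
f 24 25 26
f 24 26 12
f 25 9 10
f 25 10 26
f 26 10 11
f 26 11 12



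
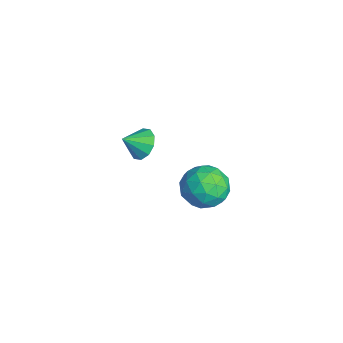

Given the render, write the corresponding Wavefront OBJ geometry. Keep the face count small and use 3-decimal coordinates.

v 2.935 -0.493 2.095
v 3.778 -0.386 2.103
v 3.045 -1.407 2.785
v 3.576 -0.11 2.501
v 3.129 0.02 2.745
v 2.608 -0.046 2.74
v 2.212 -0.283 2.489
v 2.092 -0.6 2.088
v 2.294 -0.876 1.689
v 2.741 -1.006 1.446
v 3.262 -0.94 1.451
v 3.659 -0.703 1.702
v 0.896 3.989 -3.79
v 2.093 3.594 -3.848
v 0.287 2.086 -3.372
v 1.484 1.691 -3.43
v 1.111 2.436 -2.483
v 1.487 3.612 -2.741
v 0.893 2.068 -4.479
v 1.269 3.244 -4.737
v 2.091 2.407 -4.274
v 2.226 2.634 -3.04
v 0.154 3.046 -4.18
v 0.289 3.273 -2.946
v 1.548 3.959 -3.855
v 0.832 1.721 -3.365
v 0.613 2.159 -2.808
v 1.317 1.927 -2.842
v 1.192 3.969 -3.205
v 1.895 3.737 -3.239
v 1.318 3.056 -2.437
v 0.485 1.943 -3.981
v 1.188 1.711 -4.015
v 1.063 3.753 -4.378
v 1.767 3.521 -4.412
v 1.062 2.624 -4.783
v 2.25 3.029 -4.14
v 1.892 1.91 -3.895
v 1.545 2.131 -4.511
v 1.766 2.823 -4.663
v 2.329 3.162 -3.415
v 1.972 2.043 -3.169
v 1.752 2.481 -2.613
v 1.973 3.173 -2.764
v 2.328 2.464 -3.665
v 0.408 3.637 -4.051
v 0.051 2.518 -3.805
v 0.407 2.507 -4.456
v 0.628 3.199 -4.607
v 0.488 3.77 -3.325
v 0.13 2.651 -3.08
v 0.614 2.857 -2.557
v 0.835 3.549 -2.709
v 0.052 3.216 -3.555
f 2 1 4
f 2 4 3
f 4 1 5
f 4 5 3
f 5 1 6
f 5 6 3
f 6 1 7
f 6 7 3
f 7 1 8
f 7 8 3
f 8 1 9
f 8 9 3
f 9 1 10
f 9 10 3
f 10 1 11
f 10 11 3
f 11 1 12
f 11 12 3
f 12 1 2
f 12 2 3
f 13 50 29
f 50 24 53
f 29 53 18
f 50 53 29
f 13 29 25
f 29 18 30
f 25 30 14
f 29 30 25
f 13 25 34
f 25 14 35
f 34 35 20
f 25 35 34
f 13 34 46
f 34 20 49
f 46 49 23
f 34 49 46
f 13 46 50
f 46 23 54
f 50 54 24
f 46 54 50
f 14 30 41
f 30 18 44
f 41 44 22
f 30 44 41
f 18 53 31
f 53 24 52
f 31 52 17
f 53 52 31
f 24 54 51
f 54 23 47
f 51 47 15
f 54 47 51
f 23 49 48
f 49 20 36
f 48 36 19
f 49 36 48
f 20 35 40
f 35 14 37
f 40 37 21
f 35 37 40
f 16 42 28
f 42 22 43
f 28 43 17
f 42 43 28
f 16 28 26
f 28 17 27
f 26 27 15
f 28 27 26
f 16 26 33
f 26 15 32
f 33 32 19
f 26 32 33
f 16 33 38
f 33 19 39
f 38 39 21
f 33 39 38
f 16 38 42
f 38 21 45
f 42 45 22
f 38 45 42
f 17 43 31
f 43 22 44
f 31 44 18
f 43 44 31
f 15 27 51
f 27 17 52
f 51 52 24
f 27 52 51
f 19 32 48
f 32 15 47
f 48 47 23
f 32 47 48
f 21 39 40
f 39 19 36
f 40 36 20
f 39 36 40
f 22 45 41
f 45 21 37
f 41 37 14
f 45 37 41



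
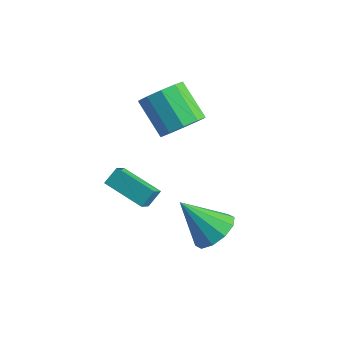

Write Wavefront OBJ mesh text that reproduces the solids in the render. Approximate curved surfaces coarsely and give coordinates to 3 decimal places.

v -0.888 -2.268 -2.642
v -0.831 -1.665 -2.045
v -1.229 -1.605 -3.278
v -1.173 -1.003 -2.681
v 0.833 -1.897 -3.179
v 0.889 -1.295 -2.582
v 0.491 -1.235 -3.815
v 0.548 -0.632 -3.218
v 2.82 0.091 -4.64
v 3.483 -0.663 -4.533
v 1.68 -0.691 -3.1
v 3.662 -0.194 -4.162
v 3.52 0.383 -3.974
v 3.111 0.85 -4.04
v 2.59 1.026 -4.335
v 2.157 0.846 -4.747
v 1.977 0.377 -5.118
v 2.119 -0.201 -5.307
v 2.529 -0.667 -5.241
v 3.05 -0.844 -4.945
v -0.72 1.729 -1.472
v -0.184 2.436 -0.929
v -1.624 2.558 0.334
v -2.16 1.851 -0.208
v -0.539 2.747 -1.364
v -1.98 2.87 -0.101
v -0.963 2.67 -1.841
v -2.404 2.793 -0.578
v -1.295 2.233 -2.176
v -2.735 2.356 -0.913
v -1.406 1.603 -2.243
v -2.847 1.726 -0.979
v -1.256 1.022 -2.014
v -2.696 1.144 -0.751
v -0.9 0.71 -1.579
v -2.341 0.833 -0.316
v -0.476 0.787 -1.102
v -1.917 0.91 0.161
v -0.145 1.224 -0.767
v -1.585 1.347 0.496
v -0.033 1.854 -0.701
v -1.474 1.977 0.563
f 2 4 1
f 5 2 1
f 1 4 3
f 3 5 1
f 2 8 4
f 6 2 5
f 6 8 2
f 4 8 3
f 7 5 3
f 3 8 7
f 7 6 5
f 8 6 7
f 10 9 12
f 10 12 11
f 12 9 13
f 12 13 11
f 13 9 14
f 13 14 11
f 14 9 15
f 14 15 11
f 15 9 16
f 15 16 11
f 16 9 17
f 16 17 11
f 17 9 18
f 17 18 11
f 18 9 19
f 18 19 11
f 19 9 20
f 19 20 11
f 20 9 10
f 20 10 11
f 22 21 25
f 22 25 23
f 23 25 26
f 23 26 24
f 25 21 27
f 25 27 26
f 26 27 28
f 26 28 24
f 27 21 29
f 27 29 28
f 28 29 30
f 28 30 24
f 29 21 31
f 29 31 30
f 30 31 32
f 30 32 24
f 31 21 33
f 31 33 32
f 32 33 34
f 32 34 24
f 33 21 35
f 33 35 34
f 34 35 36
f 34 36 24
f 35 21 37
f 35 37 36
f 36 37 38
f 36 38 24
f 37 21 39
f 37 39 38
f 38 39 40
f 38 40 24
f 39 21 41
f 39 41 40
f 40 41 42
f 40 42 24
f 41 21 22
f 41 22 42
f 42 22 23
f 42 23 24



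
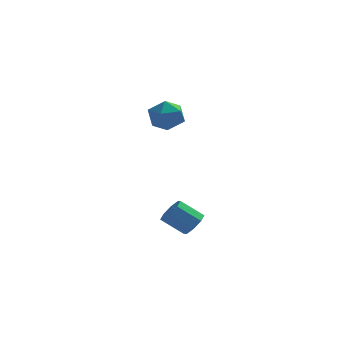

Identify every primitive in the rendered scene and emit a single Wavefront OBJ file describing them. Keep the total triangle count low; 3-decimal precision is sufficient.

v -2.441 0.869 -2.322
v -2.136 0.551 -1.993
v -2.934 0.453 -1.348
v -3.239 0.771 -1.678
v -2.107 0.959 -1.895
v -2.904 0.862 -1.25
v -2.274 1.315 -2.047
v -3.071 1.217 -1.403
v -2.538 1.409 -2.361
v -3.336 1.311 -1.716
v -2.746 1.187 -2.652
v -3.544 1.089 -2.007
v -2.776 0.778 -2.75
v -3.573 0.681 -2.105
v -2.609 0.423 -2.597
v -3.406 0.325 -1.953
v -2.344 0.329 -2.284
v -3.142 0.231 -1.639
v -3.27 2.523 2.624
v -3.045 2.22 2.005
v -4.275 1.92 2.555
v -4.05 1.617 1.936
v -3.727 1.444 2.562
v -3.106 1.817 2.605
v -4.214 2.323 1.955
v -3.593 2.696 1.998
v -3.629 2.097 1.591
v -3.328 1.553 1.966
v -3.992 2.587 2.594
v -3.691 2.043 2.969
f 2 1 5
f 2 5 3
f 3 5 6
f 3 6 4
f 5 1 7
f 5 7 6
f 6 7 8
f 6 8 4
f 7 1 9
f 7 9 8
f 8 9 10
f 8 10 4
f 9 1 11
f 9 11 10
f 10 11 12
f 10 12 4
f 11 1 13
f 11 13 12
f 12 13 14
f 12 14 4
f 13 1 15
f 13 15 14
f 14 15 16
f 14 16 4
f 15 1 17
f 15 17 16
f 16 17 18
f 16 18 4
f 17 1 2
f 17 2 18
f 18 2 3
f 18 3 4
f 19 30 24
f 19 24 20
f 19 20 26
f 19 26 29
f 19 29 30
f 20 24 28
f 24 30 23
f 30 29 21
f 29 26 25
f 26 20 27
f 22 28 23
f 22 23 21
f 22 21 25
f 22 25 27
f 22 27 28
f 23 28 24
f 21 23 30
f 25 21 29
f 27 25 26
f 28 27 20



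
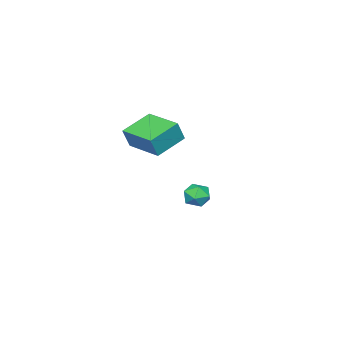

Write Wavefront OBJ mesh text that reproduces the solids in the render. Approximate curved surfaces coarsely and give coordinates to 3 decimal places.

v -1.997 -2.41 -3.135
v -1.493 -1.95 -3.409
v -1.427 -3.33 -3.631
v -0.923 -2.87 -3.905
v -0.957 -2.988 -3.18
v -1.309 -2.42 -2.873
v -1.611 -2.86 -4.167
v -1.963 -2.292 -3.86
v -1.254 -2.228 -4.047
v -0.85 -2.307 -3.437
v -2.07 -2.973 -3.603
v -1.666 -3.052 -2.993
v 2.473 -1.819 2.115
v 2.872 -1.88 3.084
v 2.807 -0.04 2.088
v 3.207 -0.101 3.057
v 3.913 -2.099 1.503
v 4.313 -2.16 2.472
v 4.248 -0.32 1.476
v 4.647 -0.381 2.445
f 1 12 6
f 1 6 2
f 1 2 8
f 1 8 11
f 1 11 12
f 2 6 10
f 6 12 5
f 12 11 3
f 11 8 7
f 8 2 9
f 4 10 5
f 4 5 3
f 4 3 7
f 4 7 9
f 4 9 10
f 5 10 6
f 3 5 12
f 7 3 11
f 9 7 8
f 10 9 2
f 14 16 13
f 17 14 13
f 13 16 15
f 15 17 13
f 14 20 16
f 18 14 17
f 18 20 14
f 16 20 15
f 19 17 15
f 15 20 19
f 19 18 17
f 20 18 19



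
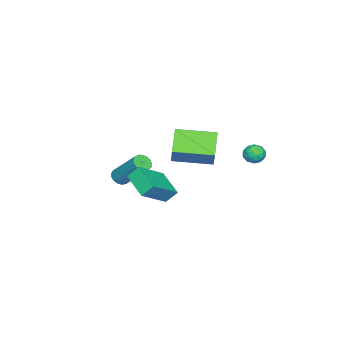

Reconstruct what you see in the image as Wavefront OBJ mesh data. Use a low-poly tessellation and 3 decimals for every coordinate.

v -3.098 2.456 -1.03
v -2.535 2.153 -1.092
v -3.445 1.987 -1.888
v -2.882 1.684 -1.95
v -3.277 1.532 -1.468
v -3.062 1.822 -0.937
v -2.918 2.318 -2.043
v -2.703 2.608 -1.512
v -2.424 2.069 -1.718
v -2.646 1.583 -1.363
v -3.334 2.557 -1.617
v -3.556 2.071 -1.262
v -2.786 2.346 -0.985
v -3.194 1.794 -1.995
v -3.426 1.705 -1.711
v -3.095 1.527 -1.748
v -3.096 2.151 -0.895
v -2.765 1.973 -0.931
v -3.201 1.608 -1.152
v -3.215 2.167 -2.049
v -2.884 1.989 -2.085
v -2.885 2.613 -1.232
v -2.554 2.435 -1.269
v -2.779 2.532 -1.828
v -2.39 2.118 -1.39
v -2.594 1.843 -1.894
v -2.615 2.215 -1.949
v -2.489 2.385 -1.637
v -2.521 1.833 -1.181
v -2.724 1.557 -1.686
v -2.956 1.467 -1.402
v -2.83 1.638 -1.09
v -2.455 1.783 -1.549
v -3.256 2.583 -1.294
v -3.459 2.307 -1.799
v -3.15 2.502 -1.89
v -3.024 2.673 -1.578
v -3.386 2.297 -1.086
v -3.59 2.022 -1.59
v -3.491 1.755 -1.343
v -3.365 1.925 -1.031
v -3.525 2.357 -1.431
v 0.96 -3.575 -2.471
v 1.489 -3.676 -2.498
v 1.85 -2.227 -0.897
v 1.32 -2.125 -0.869
v 1.455 -3.482 -2.666
v 1.815 -2.033 -1.064
v 1.307 -3.31 -2.789
v 1.667 -1.86 -1.187
v 1.079 -3.198 -2.839
v 1.44 -1.748 -1.237
v 0.824 -3.172 -2.804
v 1.185 -1.723 -1.203
v 0.6 -3.239 -2.694
v 0.961 -1.79 -1.092
v 0.459 -3.382 -2.532
v 0.819 -1.933 -0.93
v 0.432 -3.57 -2.356
v 0.793 -2.121 -0.754
v 0.526 -3.759 -2.207
v 0.887 -2.309 -0.605
v 0.72 -3.905 -2.118
v 1.08 -2.456 -0.516
v 0.968 -3.976 -2.11
v 1.329 -2.527 -0.508
v 1.215 -3.955 -2.184
v 1.575 -2.505 -0.583
v 1.403 -3.847 -2.325
v 1.763 -2.397 -0.723
v -1.841 -1.888 -0.706
v -1.181 -1.525 0.402
v -2.63 0.104 -0.888
v -1.969 0.467 0.22
v -0.571 -1.467 -1.6
v 0.09 -1.104 -0.492
v -1.359 0.525 -1.782
v -0.699 0.888 -0.674
v 2.352 -1.16 -1.501
v 3.873 -1.721 -0.363
v 2.073 -0.654 -0.878
v 3.593 -1.215 0.26
v 3.227 0.035 -2.08
v 4.747 -0.526 -0.942
v 2.947 0.541 -1.457
v 4.468 -0.02 -0.319
f 1 38 17
f 38 12 41
f 17 41 6
f 38 41 17
f 1 17 13
f 17 6 18
f 13 18 2
f 17 18 13
f 1 13 22
f 13 2 23
f 22 23 8
f 13 23 22
f 1 22 34
f 22 8 37
f 34 37 11
f 22 37 34
f 1 34 38
f 34 11 42
f 38 42 12
f 34 42 38
f 2 18 29
f 18 6 32
f 29 32 10
f 18 32 29
f 6 41 19
f 41 12 40
f 19 40 5
f 41 40 19
f 12 42 39
f 42 11 35
f 39 35 3
f 42 35 39
f 11 37 36
f 37 8 24
f 36 24 7
f 37 24 36
f 8 23 28
f 23 2 25
f 28 25 9
f 23 25 28
f 4 30 16
f 30 10 31
f 16 31 5
f 30 31 16
f 4 16 14
f 16 5 15
f 14 15 3
f 16 15 14
f 4 14 21
f 14 3 20
f 21 20 7
f 14 20 21
f 4 21 26
f 21 7 27
f 26 27 9
f 21 27 26
f 4 26 30
f 26 9 33
f 30 33 10
f 26 33 30
f 5 31 19
f 31 10 32
f 19 32 6
f 31 32 19
f 3 15 39
f 15 5 40
f 39 40 12
f 15 40 39
f 7 20 36
f 20 3 35
f 36 35 11
f 20 35 36
f 9 27 28
f 27 7 24
f 28 24 8
f 27 24 28
f 10 33 29
f 33 9 25
f 29 25 2
f 33 25 29
f 44 43 47
f 44 47 45
f 45 47 48
f 45 48 46
f 47 43 49
f 47 49 48
f 48 49 50
f 48 50 46
f 49 43 51
f 49 51 50
f 50 51 52
f 50 52 46
f 51 43 53
f 51 53 52
f 52 53 54
f 52 54 46
f 53 43 55
f 53 55 54
f 54 55 56
f 54 56 46
f 55 43 57
f 55 57 56
f 56 57 58
f 56 58 46
f 57 43 59
f 57 59 58
f 58 59 60
f 58 60 46
f 59 43 61
f 59 61 60
f 60 61 62
f 60 62 46
f 61 43 63
f 61 63 62
f 62 63 64
f 62 64 46
f 63 43 65
f 63 65 64
f 64 65 66
f 64 66 46
f 65 43 67
f 65 67 66
f 66 67 68
f 66 68 46
f 67 43 69
f 67 69 68
f 68 69 70
f 68 70 46
f 69 43 44
f 69 44 70
f 70 44 45
f 70 45 46
f 72 74 71
f 75 72 71
f 71 74 73
f 73 75 71
f 72 78 74
f 76 72 75
f 76 78 72
f 74 78 73
f 77 75 73
f 73 78 77
f 77 76 75
f 78 76 77
f 80 82 79
f 83 80 79
f 79 82 81
f 81 83 79
f 80 86 82
f 84 80 83
f 84 86 80
f 82 86 81
f 85 83 81
f 81 86 85
f 85 84 83
f 86 84 85



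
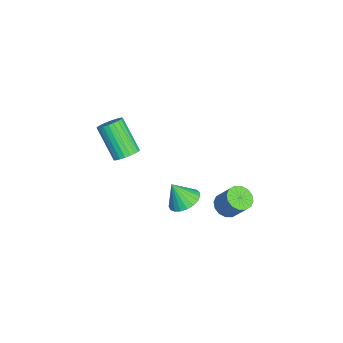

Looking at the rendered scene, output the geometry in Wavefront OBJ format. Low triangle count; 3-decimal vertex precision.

v -2.084 2.755 -3.581
v -1.45 3.031 -4.003
v -0.901 3.7 -2.741
v -1.536 3.425 -2.319
v -1.741 3.331 -4.036
v -1.192 4 -2.774
v -2.124 3.477 -3.946
v -1.575 4.146 -2.685
v -2.496 3.43 -3.759
v -1.947 4.099 -2.498
v -2.758 3.202 -3.524
v -2.209 3.871 -2.263
v -2.839 2.854 -3.305
v -2.291 3.523 -2.043
v -2.719 2.48 -3.159
v -2.17 3.149 -1.897
v -2.428 2.18 -3.126
v -1.879 2.849 -1.864
v -2.045 2.034 -3.215
v -1.496 2.703 -1.954
v -1.673 2.081 -3.402
v -1.124 2.75 -2.141
v -1.411 2.309 -3.637
v -0.862 2.978 -2.376
v -1.329 2.657 -3.857
v -0.781 3.326 -2.595
v -0.837 -2.594 2.379
v -0.483 -2.155 2.873
v -1.668 -3.027 4.496
v -2.023 -3.466 4.001
v -0.71 -1.986 2.799
v -1.895 -2.858 4.421
v -0.956 -1.909 2.66
v -2.141 -2.781 4.283
v -1.184 -1.937 2.479
v -2.369 -2.809 4.101
v -1.359 -2.064 2.282
v -2.544 -2.936 3.905
v -1.455 -2.272 2.101
v -2.64 -3.144 3.723
v -1.457 -2.53 1.961
v -2.642 -3.402 3.583
v -1.364 -2.797 1.885
v -2.549 -3.669 3.507
v -1.192 -3.033 1.884
v -2.377 -3.905 3.507
v -0.965 -3.202 1.959
v -2.15 -4.074 3.581
v -0.719 -3.279 2.097
v -1.904 -4.151 3.72
v -0.491 -3.251 2.279
v -1.676 -4.123 3.901
v -0.316 -3.124 2.475
v -1.501 -3.996 4.098
v -0.22 -2.916 2.657
v -1.405 -3.788 4.279
v -0.218 -2.658 2.797
v -1.403 -3.53 4.419
v -0.311 -2.391 2.873
v -1.496 -3.263 4.495
v -2.893 0.473 -3.965
v -2.399 -0.301 -4.308
v -3.087 -0.233 -2.655
v -2.102 -0.076 -4.144
v -1.941 0.243 -3.948
v -1.945 0.602 -3.755
v -2.113 0.939 -3.599
v -2.416 1.195 -3.506
v -2.802 1.326 -3.492
v -3.203 1.31 -3.56
v -3.551 1.148 -3.698
v -3.785 0.87 -3.882
v -3.865 0.524 -4.081
v -3.777 0.168 -4.259
v -3.536 -0.135 -4.387
v -3.184 -0.333 -4.441
v -2.782 -0.392 -4.414
f 2 1 5
f 2 5 3
f 3 5 6
f 3 6 4
f 5 1 7
f 5 7 6
f 6 7 8
f 6 8 4
f 7 1 9
f 7 9 8
f 8 9 10
f 8 10 4
f 9 1 11
f 9 11 10
f 10 11 12
f 10 12 4
f 11 1 13
f 11 13 12
f 12 13 14
f 12 14 4
f 13 1 15
f 13 15 14
f 14 15 16
f 14 16 4
f 15 1 17
f 15 17 16
f 16 17 18
f 16 18 4
f 17 1 19
f 17 19 18
f 18 19 20
f 18 20 4
f 19 1 21
f 19 21 20
f 20 21 22
f 20 22 4
f 21 1 23
f 21 23 22
f 22 23 24
f 22 24 4
f 23 1 25
f 23 25 24
f 24 25 26
f 24 26 4
f 25 1 2
f 25 2 26
f 26 2 3
f 26 3 4
f 28 27 31
f 28 31 29
f 29 31 32
f 29 32 30
f 31 27 33
f 31 33 32
f 32 33 34
f 32 34 30
f 33 27 35
f 33 35 34
f 34 35 36
f 34 36 30
f 35 27 37
f 35 37 36
f 36 37 38
f 36 38 30
f 37 27 39
f 37 39 38
f 38 39 40
f 38 40 30
f 39 27 41
f 39 41 40
f 40 41 42
f 40 42 30
f 41 27 43
f 41 43 42
f 42 43 44
f 42 44 30
f 43 27 45
f 43 45 44
f 44 45 46
f 44 46 30
f 45 27 47
f 45 47 46
f 46 47 48
f 46 48 30
f 47 27 49
f 47 49 48
f 48 49 50
f 48 50 30
f 49 27 51
f 49 51 50
f 50 51 52
f 50 52 30
f 51 27 53
f 51 53 52
f 52 53 54
f 52 54 30
f 53 27 55
f 53 55 54
f 54 55 56
f 54 56 30
f 55 27 57
f 55 57 56
f 56 57 58
f 56 58 30
f 57 27 59
f 57 59 58
f 58 59 60
f 58 60 30
f 59 27 28
f 59 28 60
f 60 28 29
f 60 29 30
f 62 61 64
f 62 64 63
f 64 61 65
f 64 65 63
f 65 61 66
f 65 66 63
f 66 61 67
f 66 67 63
f 67 61 68
f 67 68 63
f 68 61 69
f 68 69 63
f 69 61 70
f 69 70 63
f 70 61 71
f 70 71 63
f 71 61 72
f 71 72 63
f 72 61 73
f 72 73 63
f 73 61 74
f 73 74 63
f 74 61 75
f 74 75 63
f 75 61 76
f 75 76 63
f 76 61 77
f 76 77 63
f 77 61 62
f 77 62 63



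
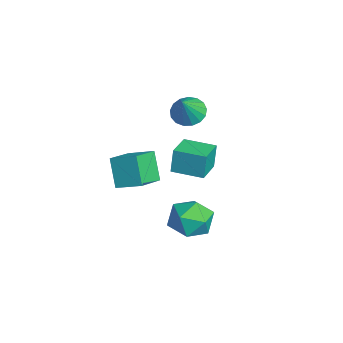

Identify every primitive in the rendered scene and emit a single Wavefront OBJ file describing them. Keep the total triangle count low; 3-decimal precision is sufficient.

v -2.828 2.875 1.757
v -2.107 2.885 1.326
v -2.052 2.385 3.043
v -2.131 3.255 1.482
v -2.315 3.538 1.7
v -2.616 3.669 1.932
v -2.966 3.618 2.124
v -3.284 3.397 2.232
v -3.498 3.057 2.23
v -3.558 2.674 2.121
v -3.451 2.338 1.928
v -3.201 2.125 1.696
v -2.866 2.084 1.478
v -2.522 2.224 1.324
v -2.248 2.513 1.269
v -4.02 0.361 -1.565
v -2.95 -0.718 -0.897
v -3.289 1.409 -1.044
v -2.219 0.33 -0.376
v -3.121 0.41 -2.924
v -2.051 -0.669 -2.256
v -2.39 1.458 -2.403
v -1.32 0.379 -1.735
v 2.376 2.688 -1.017
v 2.957 2.274 -1.873
v 1.823 1.026 -0.587
v 2.404 0.612 -1.443
v 2.937 1.036 -0.561
v 3.279 2.063 -0.827
v 1.501 1.237 -1.633
v 1.843 2.264 -1.899
v 2.416 1.377 -2.254
v 3.304 1.252 -1.591
v 1.476 2.048 -0.869
v 2.364 1.923 -0.206
v -3.141 2.639 -1.782
v -3.337 2.808 -0.518
v -2.282 3.94 -1.823
v -2.478 4.11 -0.56
v -1.902 1.83 -1.48
v -2.098 2 -0.217
v -1.043 3.132 -1.522
v -1.239 3.301 -0.258
f 2 1 4
f 2 4 3
f 4 1 5
f 4 5 3
f 5 1 6
f 5 6 3
f 6 1 7
f 6 7 3
f 7 1 8
f 7 8 3
f 8 1 9
f 8 9 3
f 9 1 10
f 9 10 3
f 10 1 11
f 10 11 3
f 11 1 12
f 11 12 3
f 12 1 13
f 12 13 3
f 13 1 14
f 13 14 3
f 14 1 15
f 14 15 3
f 15 1 2
f 15 2 3
f 17 19 16
f 20 17 16
f 16 19 18
f 18 20 16
f 17 23 19
f 21 17 20
f 21 23 17
f 19 23 18
f 22 20 18
f 18 23 22
f 22 21 20
f 23 21 22
f 24 35 29
f 24 29 25
f 24 25 31
f 24 31 34
f 24 34 35
f 25 29 33
f 29 35 28
f 35 34 26
f 34 31 30
f 31 25 32
f 27 33 28
f 27 28 26
f 27 26 30
f 27 30 32
f 27 32 33
f 28 33 29
f 26 28 35
f 30 26 34
f 32 30 31
f 33 32 25
f 37 39 36
f 40 37 36
f 36 39 38
f 38 40 36
f 37 43 39
f 41 37 40
f 41 43 37
f 39 43 38
f 42 40 38
f 38 43 42
f 42 41 40
f 43 41 42



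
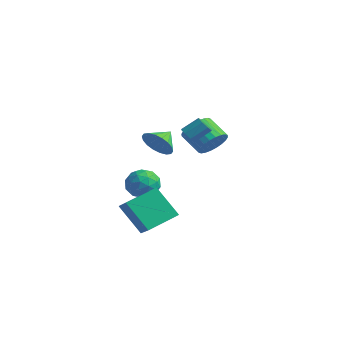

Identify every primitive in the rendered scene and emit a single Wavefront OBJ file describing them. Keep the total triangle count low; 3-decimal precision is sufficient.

v -0.875 4.076 -0.737
v -0.306 3.769 -0.014
v -1.536 3.596 0.88
v -2.105 3.904 0.157
v -0.312 4.142 0.05
v -1.541 3.969 0.944
v -0.404 4.505 -0.006
v -1.633 4.332 0.888
v -0.567 4.803 -0.173
v -1.797 4.63 0.721
v -0.778 4.99 -0.426
v -2.007 4.817 0.468
v -1.003 5.038 -0.726
v -2.232 4.865 0.168
v -1.209 4.94 -1.028
v -2.438 4.767 -0.134
v -1.364 4.71 -1.286
v -2.593 4.537 -0.392
v -1.444 4.384 -1.46
v -2.674 4.211 -0.566
v -1.439 4.011 -1.524
v -2.668 3.838 -0.63
v -1.347 3.648 -1.468
v -2.576 3.475 -0.574
v -1.183 3.35 -1.301
v -2.413 3.177 -0.407
v -0.973 3.163 -1.048
v -2.202 2.99 -0.154
v -0.748 3.115 -0.748
v -1.977 2.942 0.146
v -0.542 3.213 -0.446
v -1.771 3.04 0.448
v -0.387 3.443 -0.188
v -1.616 3.27 0.706
v 1.655 -2.611 -4.665
v 0.483 -3.104 -3.044
v 1.876 -0.885 -3.981
v 0.704 -1.377 -2.36
v 2.876 -3.063 -3.92
v 1.704 -3.555 -2.299
v 3.097 -1.336 -3.236
v 1.925 -1.829 -1.615
v 0.52 1.267 0.887
v 0.962 1.341 0.551
v 1.382 2.127 1.277
v 0.94 2.053 1.613
v 0.637 1.603 0.455
v 1.057 2.39 1.181
v 0.244 1.669 0.612
v 0.664 2.455 1.338
v 0.012 1.499 0.93
v 0.432 2.285 1.656
v 0.078 1.193 1.223
v 0.498 1.979 1.949
v 0.403 0.93 1.319
v 0.823 1.717 2.045
v 0.796 0.865 1.162
v 1.216 1.651 1.888
v 1.028 1.035 0.844
v 1.448 1.821 1.57
v -0.052 -0.255 0.47
v 0.448 0.23 -0.205
v -0.248 0.755 1.05
v 0.044 0.24 -0.359
v -0.378 0.152 -0.348
v -0.736 -0.016 -0.175
v -0.959 -0.232 0.125
v -1.002 -0.452 0.494
v -0.857 -0.633 0.858
v -0.552 -0.739 1.145
v -0.149 -0.749 1.299
v 0.274 -0.661 1.288
v 0.632 -0.493 1.115
v 0.854 -0.277 0.815
v 0.897 -0.057 0.446
v 0.752 0.124 0.082
v -0.595 -0.458 -1.644
v 0.333 -0.747 -1.464
v -0.673 -1.473 -2.876
v 0.255 -1.762 -2.696
v -0.467 -1.996 -2.063
v -0.419 -1.368 -1.301
v 0.079 -0.852 -3.039
v 0.127 -0.224 -2.277
v 0.749 -0.991 -2.326
v 0.412 -1.697 -1.723
v -0.752 -0.523 -2.617
v -1.089 -1.229 -2.014
v -0.124 -0.513 -1.445
v -0.216 -1.707 -2.895
v -0.64 -1.844 -2.522
v -0.094 -2.014 -2.416
v -0.566 -0.878 -1.35
v -0.021 -1.048 -1.244
v -0.491 -1.782 -1.596
v -0.319 -1.172 -3.096
v 0.226 -1.342 -2.99
v -0.246 -0.206 -1.924
v 0.3 -0.376 -1.818
v 0.151 -0.438 -2.744
v 0.666 -0.826 -1.847
v 0.62 -1.423 -2.571
v 0.517 -0.888 -2.773
v 0.545 -0.519 -2.325
v 0.468 -1.242 -1.492
v 0.422 -1.839 -2.217
v -0.002 -1.976 -1.844
v 0.026 -1.607 -1.396
v 0.712 -1.385 -1.999
v -0.762 -0.381 -2.123
v -0.808 -0.978 -2.848
v -0.366 -0.613 -2.944
v -0.338 -0.244 -2.496
v -0.96 -0.797 -1.769
v -1.006 -1.394 -2.493
v -0.885 -1.701 -2.015
v -0.857 -1.332 -1.567
v -1.052 -0.835 -2.341
f 2 1 5
f 2 5 3
f 3 5 6
f 3 6 4
f 5 1 7
f 5 7 6
f 6 7 8
f 6 8 4
f 7 1 9
f 7 9 8
f 8 9 10
f 8 10 4
f 9 1 11
f 9 11 10
f 10 11 12
f 10 12 4
f 11 1 13
f 11 13 12
f 12 13 14
f 12 14 4
f 13 1 15
f 13 15 14
f 14 15 16
f 14 16 4
f 15 1 17
f 15 17 16
f 16 17 18
f 16 18 4
f 17 1 19
f 17 19 18
f 18 19 20
f 18 20 4
f 19 1 21
f 19 21 20
f 20 21 22
f 20 22 4
f 21 1 23
f 21 23 22
f 22 23 24
f 22 24 4
f 23 1 25
f 23 25 24
f 24 25 26
f 24 26 4
f 25 1 27
f 25 27 26
f 26 27 28
f 26 28 4
f 27 1 29
f 27 29 28
f 28 29 30
f 28 30 4
f 29 1 31
f 29 31 30
f 30 31 32
f 30 32 4
f 31 1 33
f 31 33 32
f 32 33 34
f 32 34 4
f 33 1 2
f 33 2 34
f 34 2 3
f 34 3 4
f 36 38 35
f 39 36 35
f 35 38 37
f 37 39 35
f 36 42 38
f 40 36 39
f 40 42 36
f 38 42 37
f 41 39 37
f 37 42 41
f 41 40 39
f 42 40 41
f 44 43 47
f 44 47 45
f 45 47 48
f 45 48 46
f 47 43 49
f 47 49 48
f 48 49 50
f 48 50 46
f 49 43 51
f 49 51 50
f 50 51 52
f 50 52 46
f 51 43 53
f 51 53 52
f 52 53 54
f 52 54 46
f 53 43 55
f 53 55 54
f 54 55 56
f 54 56 46
f 55 43 57
f 55 57 56
f 56 57 58
f 56 58 46
f 57 43 59
f 57 59 58
f 58 59 60
f 58 60 46
f 59 43 44
f 59 44 60
f 60 44 45
f 60 45 46
f 62 61 64
f 62 64 63
f 64 61 65
f 64 65 63
f 65 61 66
f 65 66 63
f 66 61 67
f 66 67 63
f 67 61 68
f 67 68 63
f 68 61 69
f 68 69 63
f 69 61 70
f 69 70 63
f 70 61 71
f 70 71 63
f 71 61 72
f 71 72 63
f 72 61 73
f 72 73 63
f 73 61 74
f 73 74 63
f 74 61 75
f 74 75 63
f 75 61 76
f 75 76 63
f 76 61 62
f 76 62 63
f 77 114 93
f 114 88 117
f 93 117 82
f 114 117 93
f 77 93 89
f 93 82 94
f 89 94 78
f 93 94 89
f 77 89 98
f 89 78 99
f 98 99 84
f 89 99 98
f 77 98 110
f 98 84 113
f 110 113 87
f 98 113 110
f 77 110 114
f 110 87 118
f 114 118 88
f 110 118 114
f 78 94 105
f 94 82 108
f 105 108 86
f 94 108 105
f 82 117 95
f 117 88 116
f 95 116 81
f 117 116 95
f 88 118 115
f 118 87 111
f 115 111 79
f 118 111 115
f 87 113 112
f 113 84 100
f 112 100 83
f 113 100 112
f 84 99 104
f 99 78 101
f 104 101 85
f 99 101 104
f 80 106 92
f 106 86 107
f 92 107 81
f 106 107 92
f 80 92 90
f 92 81 91
f 90 91 79
f 92 91 90
f 80 90 97
f 90 79 96
f 97 96 83
f 90 96 97
f 80 97 102
f 97 83 103
f 102 103 85
f 97 103 102
f 80 102 106
f 102 85 109
f 106 109 86
f 102 109 106
f 81 107 95
f 107 86 108
f 95 108 82
f 107 108 95
f 79 91 115
f 91 81 116
f 115 116 88
f 91 116 115
f 83 96 112
f 96 79 111
f 112 111 87
f 96 111 112
f 85 103 104
f 103 83 100
f 104 100 84
f 103 100 104
f 86 109 105
f 109 85 101
f 105 101 78
f 109 101 105



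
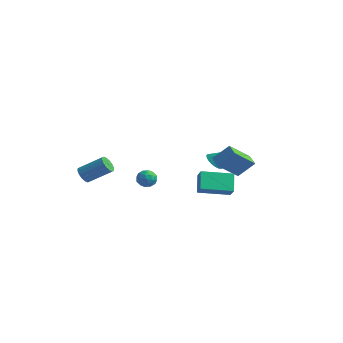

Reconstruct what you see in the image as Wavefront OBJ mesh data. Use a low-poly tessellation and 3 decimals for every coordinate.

v -4.303 -2.729 -0.743
v -3.88 -2.837 -1.17
v -2.715 -2.018 -0.223
v -3.137 -1.911 0.203
v -4.009 -2.56 -1.251
v -2.844 -1.741 -0.304
v -4.217 -2.329 -1.195
v -3.052 -1.51 -0.248
v -4.447 -2.205 -1.019
v -3.282 -1.386 -0.072
v -4.639 -2.221 -0.768
v -3.474 -1.403 0.178
v -4.741 -2.374 -0.511
v -3.576 -1.555 0.435
v -4.725 -2.622 -0.317
v -3.56 -1.803 0.63
v -4.596 -2.899 -0.236
v -3.431 -2.08 0.711
v -4.388 -3.13 -0.292
v -3.223 -2.311 0.655
v -4.158 -3.254 -0.468
v -2.993 -2.435 0.479
v -3.966 -3.237 -0.718
v -2.801 -2.419 0.228
v -3.864 -3.085 -0.975
v -2.699 -2.266 -0.029
v 0.402 3.353 -0.335
v 0.936 3.243 -0.742
v 1.218 3.867 0.595
v 0.865 3.488 -0.815
v 0.724 3.712 -0.815
v 0.533 3.882 -0.742
v 0.323 3.971 -0.607
v 0.125 3.966 -0.431
v -0.031 3.868 -0.24
v -0.121 3.691 -0.064
v -0.131 3.463 0.071
v -0.06 3.218 0.144
v 0.081 2.993 0.144
v 0.272 2.824 0.071
v 0.482 2.735 -0.064
v 0.68 2.74 -0.24
v 0.836 2.838 -0.431
v 0.926 3.015 -0.607
v -2.181 1.058 -1.483
v -1.754 0.606 -1.254
v -2.826 0.274 -1.826
v -2.399 -0.178 -1.597
v -2.742 0.199 -1.174
v -2.343 0.683 -0.961
v -2.237 0.197 -2.119
v -1.838 0.681 -1.906
v -1.789 0.074 -1.647
v -2.101 0.075 -1.063
v -2.479 0.805 -2.017
v -2.791 0.806 -1.433
v -1.911 0.901 -1.338
v -2.669 -0.021 -1.742
v -2.871 0.201 -1.493
v -2.62 -0.065 -1.358
v -2.257 0.946 -1.166
v -2.006 0.68 -1.031
v -2.587 0.441 -0.984
v -2.574 0.2 -2.049
v -2.323 -0.066 -1.914
v -1.96 0.945 -1.722
v -1.709 0.679 -1.587
v -1.993 0.439 -2.096
v -1.68 0.322 -1.434
v -2.059 -0.138 -1.637
v -1.964 0.082 -1.943
v -1.729 0.367 -1.818
v -1.864 0.323 -1.091
v -2.243 -0.138 -1.293
v -2.445 0.083 -1.044
v -2.21 0.368 -0.919
v -1.884 0.01 -1.322
v -2.337 1.018 -1.787
v -2.716 0.557 -1.989
v -2.37 0.512 -2.161
v -2.135 0.797 -2.036
v -2.521 1.018 -1.443
v -2.9 0.558 -1.646
v -2.851 0.513 -1.262
v -2.616 0.798 -1.137
v -2.696 0.87 -1.758
v 3.448 1.278 0.721
v 3.123 -0.138 1.913
v 4.137 1.922 1.673
v 3.811 0.506 2.866
v 4.129 0.914 0.474
v 3.803 -0.502 1.667
v 4.817 1.558 1.427
v 4.492 0.142 2.619
v -0.109 2.428 -1.299
v 0.444 2.072 -0.684
v 1.18 3.884 -1.614
v 1.733 3.528 -0.999
v 0.487 1.692 -2.261
v 1.04 1.336 -1.646
v 1.776 3.148 -2.576
v 2.329 2.792 -1.961
f 2 1 5
f 2 5 3
f 3 5 6
f 3 6 4
f 5 1 7
f 5 7 6
f 6 7 8
f 6 8 4
f 7 1 9
f 7 9 8
f 8 9 10
f 8 10 4
f 9 1 11
f 9 11 10
f 10 11 12
f 10 12 4
f 11 1 13
f 11 13 12
f 12 13 14
f 12 14 4
f 13 1 15
f 13 15 14
f 14 15 16
f 14 16 4
f 15 1 17
f 15 17 16
f 16 17 18
f 16 18 4
f 17 1 19
f 17 19 18
f 18 19 20
f 18 20 4
f 19 1 21
f 19 21 20
f 20 21 22
f 20 22 4
f 21 1 23
f 21 23 22
f 22 23 24
f 22 24 4
f 23 1 25
f 23 25 24
f 24 25 26
f 24 26 4
f 25 1 2
f 25 2 26
f 26 2 3
f 26 3 4
f 28 27 30
f 28 30 29
f 30 27 31
f 30 31 29
f 31 27 32
f 31 32 29
f 32 27 33
f 32 33 29
f 33 27 34
f 33 34 29
f 34 27 35
f 34 35 29
f 35 27 36
f 35 36 29
f 36 27 37
f 36 37 29
f 37 27 38
f 37 38 29
f 38 27 39
f 38 39 29
f 39 27 40
f 39 40 29
f 40 27 41
f 40 41 29
f 41 27 42
f 41 42 29
f 42 27 43
f 42 43 29
f 43 27 44
f 43 44 29
f 44 27 28
f 44 28 29
f 45 82 61
f 82 56 85
f 61 85 50
f 82 85 61
f 45 61 57
f 61 50 62
f 57 62 46
f 61 62 57
f 45 57 66
f 57 46 67
f 66 67 52
f 57 67 66
f 45 66 78
f 66 52 81
f 78 81 55
f 66 81 78
f 45 78 82
f 78 55 86
f 82 86 56
f 78 86 82
f 46 62 73
f 62 50 76
f 73 76 54
f 62 76 73
f 50 85 63
f 85 56 84
f 63 84 49
f 85 84 63
f 56 86 83
f 86 55 79
f 83 79 47
f 86 79 83
f 55 81 80
f 81 52 68
f 80 68 51
f 81 68 80
f 52 67 72
f 67 46 69
f 72 69 53
f 67 69 72
f 48 74 60
f 74 54 75
f 60 75 49
f 74 75 60
f 48 60 58
f 60 49 59
f 58 59 47
f 60 59 58
f 48 58 65
f 58 47 64
f 65 64 51
f 58 64 65
f 48 65 70
f 65 51 71
f 70 71 53
f 65 71 70
f 48 70 74
f 70 53 77
f 74 77 54
f 70 77 74
f 49 75 63
f 75 54 76
f 63 76 50
f 75 76 63
f 47 59 83
f 59 49 84
f 83 84 56
f 59 84 83
f 51 64 80
f 64 47 79
f 80 79 55
f 64 79 80
f 53 71 72
f 71 51 68
f 72 68 52
f 71 68 72
f 54 77 73
f 77 53 69
f 73 69 46
f 77 69 73
f 88 90 87
f 91 88 87
f 87 90 89
f 89 91 87
f 88 94 90
f 92 88 91
f 92 94 88
f 90 94 89
f 93 91 89
f 89 94 93
f 93 92 91
f 94 92 93
f 96 98 95
f 99 96 95
f 95 98 97
f 97 99 95
f 96 102 98
f 100 96 99
f 100 102 96
f 98 102 97
f 101 99 97
f 97 102 101
f 101 100 99
f 102 100 101

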